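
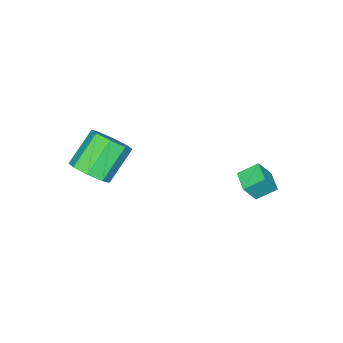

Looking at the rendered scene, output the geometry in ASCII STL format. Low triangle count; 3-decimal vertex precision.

solid 
facet normal 0.727 -0.055 -0.685
outer loop
vertex 1.665 -3.761 0.157
vertex 1.114 -3.496 -0.449
vertex 1.655 -3.105 0.094
endloop
endfacet
facet normal 0.686 0.080 0.723
outer loop
vertex 1.665 -3.761 0.157
vertex 1.655 -3.105 0.094
vertex 0.436 -3.669 1.314
endloop
endfacet
facet normal 0.686 0.080 0.723
outer loop
vertex 0.436 -3.669 1.314
vertex 1.655 -3.105 0.094
vertex 0.426 -3.013 1.251
endloop
endfacet
facet normal -0.727 0.055 0.685
outer loop
vertex 0.436 -3.669 1.314
vertex 0.426 -3.013 1.251
vertex -0.114 -3.404 0.709
endloop
endfacet
facet normal 0.726 -0.054 -0.685
outer loop
vertex 1.655 -3.105 0.094
vertex 1.114 -3.496 -0.449
vertex 1.328 -2.679 -0.286
endloop
endfacet
facet normal 0.475 0.760 0.444
outer loop
vertex 1.655 -3.105 0.094
vertex 1.328 -2.679 -0.286
vertex 0.426 -3.013 1.251
endloop
endfacet
facet normal 0.475 0.760 0.444
outer loop
vertex 0.426 -3.013 1.251
vertex 1.328 -2.679 -0.286
vertex 0.1 -2.587 0.871
endloop
endfacet
facet normal -0.727 0.055 0.685
outer loop
vertex 0.426 -3.013 1.251
vertex 0.1 -2.587 0.871
vertex -0.114 -3.404 0.709
endloop
endfacet
facet normal 0.727 -0.054 -0.684
outer loop
vertex 1.328 -2.679 -0.286
vertex 1.114 -3.496 -0.449
vertex 0.876 -2.731 -0.762
endloop
endfacet
facet normal -0.015 0.995 -0.095
outer loop
vertex 1.328 -2.679 -0.286
vertex 0.876 -2.731 -0.762
vertex 0.1 -2.587 0.871
endloop
endfacet
facet normal -0.015 0.995 -0.095
outer loop
vertex 0.1 -2.587 0.871
vertex 0.876 -2.731 -0.762
vertex -0.352 -2.639 0.395
endloop
endfacet
facet normal -0.727 0.055 0.684
outer loop
vertex 0.1 -2.587 0.871
vertex -0.352 -2.639 0.395
vertex -0.114 -3.404 0.709
endloop
endfacet
facet normal 0.727 -0.054 -0.685
outer loop
vertex 0.876 -2.731 -0.762
vertex 1.114 -3.496 -0.449
vertex 0.564 -3.231 -1.054
endloop
endfacet
facet normal -0.496 0.647 -0.578
outer loop
vertex 0.876 -2.731 -0.762
vertex 0.564 -3.231 -1.054
vertex -0.352 -2.639 0.395
endloop
endfacet
facet normal -0.496 0.648 -0.578
outer loop
vertex -0.352 -2.639 0.395
vertex 0.564 -3.231 -1.054
vertex -0.665 -3.139 0.103
endloop
endfacet
facet normal -0.727 0.055 0.685
outer loop
vertex -0.352 -2.639 0.395
vertex -0.665 -3.139 0.103
vertex -0.114 -3.404 0.709
endloop
endfacet
facet normal 0.727 -0.055 -0.685
outer loop
vertex 0.564 -3.231 -1.054
vertex 1.114 -3.496 -0.449
vertex 0.574 -3.887 -0.991
endloop
endfacet
facet normal -0.686 -0.080 -0.723
outer loop
vertex 0.564 -3.231 -1.054
vertex 0.574 -3.887 -0.991
vertex -0.665 -3.139 0.103
endloop
endfacet
facet normal -0.686 -0.080 -0.723
outer loop
vertex -0.665 -3.139 0.103
vertex 0.574 -3.887 -0.991
vertex -0.655 -3.795 0.166
endloop
endfacet
facet normal -0.727 0.055 0.685
outer loop
vertex -0.665 -3.139 0.103
vertex -0.655 -3.795 0.166
vertex -0.114 -3.404 0.709
endloop
endfacet
facet normal 0.727 -0.055 -0.685
outer loop
vertex 0.574 -3.887 -0.991
vertex 1.114 -3.496 -0.449
vertex 0.9 -4.313 -0.611
endloop
endfacet
facet normal -0.475 -0.760 -0.444
outer loop
vertex 0.574 -3.887 -0.991
vertex 0.9 -4.313 -0.611
vertex -0.655 -3.795 0.166
endloop
endfacet
facet normal -0.475 -0.760 -0.444
outer loop
vertex -0.655 -3.795 0.166
vertex 0.9 -4.313 -0.611
vertex -0.328 -4.221 0.546
endloop
endfacet
facet normal -0.726 0.054 0.685
outer loop
vertex -0.655 -3.795 0.166
vertex -0.328 -4.221 0.546
vertex -0.114 -3.404 0.709
endloop
endfacet
facet normal 0.727 -0.055 -0.684
outer loop
vertex 0.9 -4.313 -0.611
vertex 1.114 -3.496 -0.449
vertex 1.352 -4.261 -0.135
endloop
endfacet
facet normal 0.015 -0.995 0.095
outer loop
vertex 0.9 -4.313 -0.611
vertex 1.352 -4.261 -0.135
vertex -0.328 -4.221 0.546
endloop
endfacet
facet normal 0.015 -0.995 0.095
outer loop
vertex -0.328 -4.221 0.546
vertex 1.352 -4.261 -0.135
vertex 0.124 -4.169 1.022
endloop
endfacet
facet normal -0.727 0.054 0.684
outer loop
vertex -0.328 -4.221 0.546
vertex 0.124 -4.169 1.022
vertex -0.114 -3.404 0.709
endloop
endfacet
facet normal 0.727 -0.055 -0.685
outer loop
vertex 1.352 -4.261 -0.135
vertex 1.114 -3.496 -0.449
vertex 1.665 -3.761 0.157
endloop
endfacet
facet normal 0.496 -0.648 0.578
outer loop
vertex 1.352 -4.261 -0.135
vertex 1.665 -3.761 0.157
vertex 0.124 -4.169 1.022
endloop
endfacet
facet normal 0.496 -0.647 0.579
outer loop
vertex 0.124 -4.169 1.022
vertex 1.665 -3.761 0.157
vertex 0.436 -3.669 1.314
endloop
endfacet
facet normal -0.727 0.054 0.685
outer loop
vertex 0.124 -4.169 1.022
vertex 0.436 -3.669 1.314
vertex -0.114 -3.404 0.709
endloop
endfacet
facet normal -0.500 0.234 -0.834
outer loop
vertex -4.553 0.7 -2.244
vertex -3.984 1.409 -2.386
vertex -3.971 0.131 -2.753
endloop
endfacet
facet normal -0.618 -0.771 0.155
outer loop
vertex -3.456 -0.109 -1.894
vertex -4.553 0.7 -2.244
vertex -3.971 0.131 -2.753
endloop
endfacet
facet normal -0.500 0.234 -0.834
outer loop
vertex -3.971 0.131 -2.753
vertex -3.984 1.409 -2.386
vertex -3.402 0.84 -2.895
endloop
endfacet
facet normal 0.607 -0.593 -0.529
outer loop
vertex -3.402 0.84 -2.895
vertex -3.456 -0.109 -1.894
vertex -3.971 0.131 -2.753
endloop
endfacet
facet normal -0.607 0.593 0.529
outer loop
vertex -4.553 0.7 -2.244
vertex -3.469 1.169 -1.527
vertex -3.984 1.409 -2.386
endloop
endfacet
facet normal -0.618 -0.771 0.155
outer loop
vertex -4.038 0.46 -1.385
vertex -4.553 0.7 -2.244
vertex -3.456 -0.109 -1.894
endloop
endfacet
facet normal -0.607 0.593 0.529
outer loop
vertex -4.038 0.46 -1.385
vertex -3.469 1.169 -1.527
vertex -4.553 0.7 -2.244
endloop
endfacet
facet normal 0.618 0.771 -0.155
outer loop
vertex -3.984 1.409 -2.386
vertex -3.469 1.169 -1.527
vertex -3.402 0.84 -2.895
endloop
endfacet
facet normal 0.607 -0.593 -0.529
outer loop
vertex -2.887 0.6 -2.036
vertex -3.456 -0.109 -1.894
vertex -3.402 0.84 -2.895
endloop
endfacet
facet normal 0.618 0.771 -0.155
outer loop
vertex -3.402 0.84 -2.895
vertex -3.469 1.169 -1.527
vertex -2.887 0.6 -2.036
endloop
endfacet
facet normal 0.500 -0.234 0.834
outer loop
vertex -2.887 0.6 -2.036
vertex -4.038 0.46 -1.385
vertex -3.456 -0.109 -1.894
endloop
endfacet
facet normal 0.500 -0.234 0.834
outer loop
vertex -3.469 1.169 -1.527
vertex -4.038 0.46 -1.385
vertex -2.887 0.6 -2.036
endloop
endfacet

endsolid


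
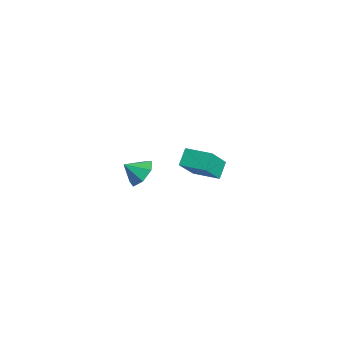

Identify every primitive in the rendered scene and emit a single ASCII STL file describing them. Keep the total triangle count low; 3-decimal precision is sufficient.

solid 
facet normal 0.191 0.754 -0.628
outer loop
vertex -2.74 -0.442 -0.788
vertex -3.207 0.117 -0.259
vertex -2.329 -0.081 -0.23
endloop
endfacet
facet normal 0.548 -0.826 0.131
outer loop
vertex -2.74 -0.442 -0.788
vertex -2.329 -0.081 -0.23
vertex -3.413 -0.697 0.419
endloop
endfacet
facet normal 0.191 0.754 -0.628
outer loop
vertex -2.329 -0.081 -0.23
vertex -3.207 0.117 -0.259
vertex -2.579 0.429 0.306
endloop
endfacet
facet normal 0.627 -0.397 0.670
outer loop
vertex -2.329 -0.081 -0.23
vertex -2.579 0.429 0.306
vertex -3.413 -0.697 0.419
endloop
endfacet
facet normal 0.191 0.754 -0.629
outer loop
vertex -2.579 0.429 0.306
vertex -3.207 0.117 -0.259
vertex -3.302 0.704 0.416
endloop
endfacet
facet normal 0.147 -0.010 0.989
outer loop
vertex -2.579 0.429 0.306
vertex -3.302 0.704 0.416
vertex -3.413 -0.697 0.419
endloop
endfacet
facet normal 0.192 0.754 -0.628
outer loop
vertex -3.302 0.704 0.416
vertex -3.207 0.117 -0.259
vertex -3.953 0.538 0.018
endloop
endfacet
facet normal -0.529 0.044 0.847
outer loop
vertex -3.302 0.704 0.416
vertex -3.953 0.538 0.018
vertex -3.413 -0.697 0.419
endloop
endfacet
facet normal 0.192 0.753 -0.629
outer loop
vertex -3.953 0.538 0.018
vertex -3.207 0.117 -0.259
vertex -4.042 0.054 -0.589
endloop
endfacet
facet normal -0.894 -0.277 0.352
outer loop
vertex -3.953 0.538 0.018
vertex -4.042 0.054 -0.589
vertex -3.413 -0.697 0.419
endloop
endfacet
facet normal 0.191 0.755 -0.627
outer loop
vertex -4.042 0.054 -0.589
vertex -3.207 0.117 -0.259
vertex -3.502 -0.381 -0.948
endloop
endfacet
facet normal -0.672 -0.730 -0.125
outer loop
vertex -4.042 0.054 -0.589
vertex -3.502 -0.381 -0.948
vertex -3.413 -0.697 0.419
endloop
endfacet
facet normal 0.192 0.754 -0.628
outer loop
vertex -3.502 -0.381 -0.948
vertex -3.207 0.117 -0.259
vertex -2.74 -0.442 -0.788
endloop
endfacet
facet normal -0.031 -0.974 -0.223
outer loop
vertex -3.502 -0.381 -0.948
vertex -2.74 -0.442 -0.788
vertex -3.413 -0.697 0.419
endloop
endfacet
facet normal -0.518 0.489 0.702
outer loop
vertex 2.32 0.435 4.925
vertex 3.26 1.375 4.965
vertex 1.372 1.443 3.523
endloop
endfacet
facet normal -0.707 -0.707 -0.031
outer loop
vertex 1.88 0.965 2.835
vertex 2.32 0.435 4.925
vertex 1.372 1.443 3.523
endloop
endfacet
facet normal -0.518 0.489 0.702
outer loop
vertex 1.372 1.443 3.523
vertex 3.26 1.375 4.965
vertex 2.312 2.383 3.563
endloop
endfacet
facet normal -0.482 0.512 -0.711
outer loop
vertex 2.312 2.383 3.563
vertex 1.88 0.965 2.835
vertex 1.372 1.443 3.523
endloop
endfacet
facet normal 0.482 -0.512 0.711
outer loop
vertex 2.32 0.435 4.925
vertex 3.768 0.897 4.277
vertex 3.26 1.375 4.965
endloop
endfacet
facet normal -0.707 -0.707 -0.031
outer loop
vertex 2.828 -0.043 4.237
vertex 2.32 0.435 4.925
vertex 1.88 0.965 2.835
endloop
endfacet
facet normal 0.482 -0.512 0.711
outer loop
vertex 2.828 -0.043 4.237
vertex 3.768 0.897 4.277
vertex 2.32 0.435 4.925
endloop
endfacet
facet normal 0.707 0.707 0.031
outer loop
vertex 3.26 1.375 4.965
vertex 3.768 0.897 4.277
vertex 2.312 2.383 3.563
endloop
endfacet
facet normal -0.482 0.512 -0.711
outer loop
vertex 2.82 1.905 2.875
vertex 1.88 0.965 2.835
vertex 2.312 2.383 3.563
endloop
endfacet
facet normal 0.707 0.707 0.031
outer loop
vertex 2.312 2.383 3.563
vertex 3.768 0.897 4.277
vertex 2.82 1.905 2.875
endloop
endfacet
facet normal 0.518 -0.489 -0.702
outer loop
vertex 2.82 1.905 2.875
vertex 2.828 -0.043 4.237
vertex 1.88 0.965 2.835
endloop
endfacet
facet normal 0.518 -0.489 -0.702
outer loop
vertex 3.768 0.897 4.277
vertex 2.828 -0.043 4.237
vertex 2.82 1.905 2.875
endloop
endfacet

endsolid


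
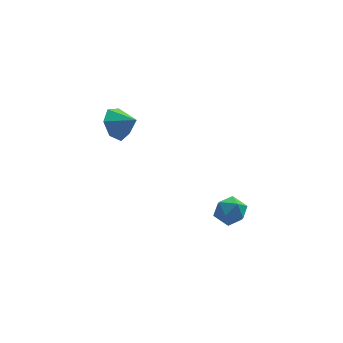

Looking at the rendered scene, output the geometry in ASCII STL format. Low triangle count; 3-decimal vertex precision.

solid 
facet normal -0.722 0.474 -0.505
outer loop
vertex -1.965 4.225 3.425
vertex -2.627 3.474 3.667
vertex -2.421 4.34 4.185
endloop
endfacet
facet normal 0.807 0.413 0.422
outer loop
vertex -1.965 4.225 3.425
vertex -2.421 4.34 4.185
vertex -1.733 2.886 4.293
endloop
endfacet
facet normal -0.722 0.474 -0.505
outer loop
vertex -2.421 4.34 4.185
vertex -2.627 3.474 3.667
vertex -3.032 3.803 4.555
endloop
endfacet
facet normal 0.347 0.232 0.909
outer loop
vertex -2.421 4.34 4.185
vertex -3.032 3.803 4.555
vertex -1.733 2.886 4.293
endloop
endfacet
facet normal -0.721 0.474 -0.505
outer loop
vertex -3.032 3.803 4.555
vertex -2.627 3.474 3.667
vertex -3.339 3.018 4.256
endloop
endfacet
facet normal -0.049 -0.339 0.940
outer loop
vertex -3.032 3.803 4.555
vertex -3.339 3.018 4.256
vertex -1.733 2.886 4.293
endloop
endfacet
facet normal -0.721 0.474 -0.505
outer loop
vertex -3.339 3.018 4.256
vertex -2.627 3.474 3.667
vertex -3.109 2.577 3.514
endloop
endfacet
facet normal -0.083 -0.868 0.490
outer loop
vertex -3.339 3.018 4.256
vertex -3.109 2.577 3.514
vertex -1.733 2.886 4.293
endloop
endfacet
facet normal -0.722 0.474 -0.505
outer loop
vertex -3.109 2.577 3.514
vertex -2.627 3.474 3.667
vertex -2.517 2.811 2.887
endloop
endfacet
facet normal 0.272 -0.957 -0.101
outer loop
vertex -3.109 2.577 3.514
vertex -2.517 2.811 2.887
vertex -1.733 2.886 4.293
endloop
endfacet
facet normal -0.722 0.474 -0.504
outer loop
vertex -2.517 2.811 2.887
vertex -2.627 3.474 3.667
vertex -2.008 3.544 2.847
endloop
endfacet
facet normal 0.747 -0.540 -0.388
outer loop
vertex -2.517 2.811 2.887
vertex -2.008 3.544 2.847
vertex -1.733 2.886 4.293
endloop
endfacet
facet normal -0.722 0.474 -0.504
outer loop
vertex -2.008 3.544 2.847
vertex -2.627 3.474 3.667
vertex -1.965 4.225 3.425
endloop
endfacet
facet normal 0.985 0.070 -0.156
outer loop
vertex -2.008 3.544 2.847
vertex -1.965 4.225 3.425
vertex -1.733 2.886 4.293
endloop
endfacet
facet normal -0.906 0.341 0.251
outer loop
vertex 2.055 2.531 -3.182
vertex 2.363 2.692 -2.29
vertex 2.437 3.378 -2.953
endloop
endfacet
facet normal -0.769 0.465 -0.438
outer loop
vertex 2.055 2.531 -3.182
vertex 2.437 3.378 -2.953
vertex 2.659 2.961 -3.786
endloop
endfacet
facet normal -0.638 -0.162 -0.753
outer loop
vertex 2.055 2.531 -3.182
vertex 2.659 2.961 -3.786
vertex 2.722 2.018 -3.637
endloop
endfacet
facet normal -0.693 -0.673 -0.258
outer loop
vertex 2.055 2.531 -3.182
vertex 2.722 2.018 -3.637
vertex 2.539 1.852 -2.713
endloop
endfacet
facet normal -0.859 -0.362 0.362
outer loop
vertex 2.055 2.531 -3.182
vertex 2.539 1.852 -2.713
vertex 2.363 2.692 -2.29
endloop
endfacet
facet normal -0.175 0.861 -0.478
outer loop
vertex 2.659 2.961 -3.786
vertex 2.437 3.378 -2.953
vertex 3.341 3.388 -3.267
endloop
endfacet
facet normal -0.397 0.660 0.638
outer loop
vertex 2.437 3.378 -2.953
vertex 2.363 2.692 -2.29
vertex 3.158 3.222 -2.343
endloop
endfacet
facet normal -0.322 -0.479 0.817
outer loop
vertex 2.363 2.692 -2.29
vertex 2.539 1.852 -2.713
vertex 3.221 2.279 -2.194
endloop
endfacet
facet normal -0.054 -0.981 -0.187
outer loop
vertex 2.539 1.852 -2.713
vertex 2.722 2.018 -3.637
vertex 3.443 1.862 -3.027
endloop
endfacet
facet normal 0.037 -0.154 -0.987
outer loop
vertex 2.722 2.018 -3.637
vertex 2.659 2.961 -3.786
vertex 3.517 2.548 -3.69
endloop
endfacet
facet normal 0.693 0.673 0.258
outer loop
vertex 3.825 2.709 -2.798
vertex 3.341 3.388 -3.267
vertex 3.158 3.222 -2.343
endloop
endfacet
facet normal 0.638 0.162 0.753
outer loop
vertex 3.825 2.709 -2.798
vertex 3.158 3.222 -2.343
vertex 3.221 2.279 -2.194
endloop
endfacet
facet normal 0.769 -0.465 0.438
outer loop
vertex 3.825 2.709 -2.798
vertex 3.221 2.279 -2.194
vertex 3.443 1.862 -3.027
endloop
endfacet
facet normal 0.906 -0.341 -0.251
outer loop
vertex 3.825 2.709 -2.798
vertex 3.443 1.862 -3.027
vertex 3.517 2.548 -3.69
endloop
endfacet
facet normal 0.859 0.362 -0.362
outer loop
vertex 3.825 2.709 -2.798
vertex 3.517 2.548 -3.69
vertex 3.341 3.388 -3.267
endloop
endfacet
facet normal 0.054 0.981 0.187
outer loop
vertex 3.158 3.222 -2.343
vertex 3.341 3.388 -3.267
vertex 2.437 3.378 -2.953
endloop
endfacet
facet normal -0.037 0.154 0.987
outer loop
vertex 3.221 2.279 -2.194
vertex 3.158 3.222 -2.343
vertex 2.363 2.692 -2.29
endloop
endfacet
facet normal 0.175 -0.861 0.478
outer loop
vertex 3.443 1.862 -3.027
vertex 3.221 2.279 -2.194
vertex 2.539 1.852 -2.713
endloop
endfacet
facet normal 0.397 -0.660 -0.638
outer loop
vertex 3.517 2.548 -3.69
vertex 3.443 1.862 -3.027
vertex 2.722 2.018 -3.637
endloop
endfacet
facet normal 0.322 0.479 -0.817
outer loop
vertex 3.341 3.388 -3.267
vertex 3.517 2.548 -3.69
vertex 2.659 2.961 -3.786
endloop
endfacet

endsolid


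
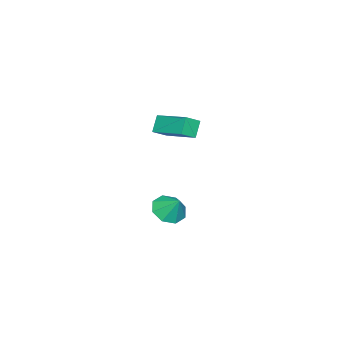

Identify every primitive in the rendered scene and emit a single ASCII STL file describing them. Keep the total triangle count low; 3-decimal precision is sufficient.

solid 
facet normal -0.207 -0.587 -0.782
outer loop
vertex 2.979 1.063 -3.516
vertex 2.125 1.545 -3.652
vertex 3.051 1.657 -3.981
endloop
endfacet
facet normal 0.917 0.172 0.361
outer loop
vertex 2.979 1.063 -3.516
vertex 3.051 1.657 -3.981
vertex 2.395 2.315 -2.628
endloop
endfacet
facet normal -0.207 -0.588 -0.782
outer loop
vertex 3.051 1.657 -3.981
vertex 2.125 1.545 -3.652
vertex 2.581 2.185 -4.254
endloop
endfacet
facet normal 0.739 0.673 0.031
outer loop
vertex 3.051 1.657 -3.981
vertex 2.581 2.185 -4.254
vertex 2.395 2.315 -2.628
endloop
endfacet
facet normal -0.206 -0.589 -0.782
outer loop
vertex 2.581 2.185 -4.254
vertex 2.125 1.545 -3.652
vertex 1.843 2.337 -4.174
endloop
endfacet
facet normal 0.196 0.979 -0.056
outer loop
vertex 2.581 2.185 -4.254
vertex 1.843 2.337 -4.174
vertex 2.395 2.315 -2.628
endloop
endfacet
facet normal -0.207 -0.589 -0.781
outer loop
vertex 1.843 2.337 -4.174
vertex 2.125 1.545 -3.652
vertex 1.27 2.026 -3.788
endloop
endfacet
facet normal -0.390 0.908 0.152
outer loop
vertex 1.843 2.337 -4.174
vertex 1.27 2.026 -3.788
vertex 2.395 2.315 -2.628
endloop
endfacet
facet normal -0.206 -0.588 -0.782
outer loop
vertex 1.27 2.026 -3.788
vertex 2.125 1.545 -3.652
vertex 1.198 1.433 -3.323
endloop
endfacet
facet normal -0.680 0.502 0.535
outer loop
vertex 1.27 2.026 -3.788
vertex 1.198 1.433 -3.323
vertex 2.395 2.315 -2.628
endloop
endfacet
facet normal -0.206 -0.588 -0.782
outer loop
vertex 1.198 1.433 -3.323
vertex 2.125 1.545 -3.652
vertex 1.668 0.905 -3.05
endloop
endfacet
facet normal -0.502 0.000 0.865
outer loop
vertex 1.198 1.433 -3.323
vertex 1.668 0.905 -3.05
vertex 2.395 2.315 -2.628
endloop
endfacet
facet normal -0.207 -0.588 -0.782
outer loop
vertex 1.668 0.905 -3.05
vertex 2.125 1.545 -3.652
vertex 2.406 0.752 -3.13
endloop
endfacet
facet normal 0.040 -0.305 0.951
outer loop
vertex 1.668 0.905 -3.05
vertex 2.406 0.752 -3.13
vertex 2.395 2.315 -2.628
endloop
endfacet
facet normal -0.207 -0.588 -0.782
outer loop
vertex 2.406 0.752 -3.13
vertex 2.125 1.545 -3.652
vertex 2.979 1.063 -3.516
endloop
endfacet
facet normal 0.627 -0.234 0.743
outer loop
vertex 2.406 0.752 -3.13
vertex 2.979 1.063 -3.516
vertex 2.395 2.315 -2.628
endloop
endfacet
facet normal -0.603 -0.085 0.794
outer loop
vertex 3.327 3.169 4.098
vertex 2.614 3.576 3.6
vertex 2.686 1.194 3.401
endloop
endfacet
facet normal 0.742 -0.424 0.519
outer loop
vertex 3.326 1.284 2.56
vertex 3.327 3.169 4.098
vertex 2.686 1.194 3.401
endloop
endfacet
facet normal -0.603 -0.084 0.793
outer loop
vertex 2.686 1.194 3.401
vertex 2.614 3.576 3.6
vertex 1.974 1.601 2.903
endloop
endfacet
facet normal -0.292 -0.902 -0.319
outer loop
vertex 1.974 1.601 2.903
vertex 3.326 1.284 2.56
vertex 2.686 1.194 3.401
endloop
endfacet
facet normal 0.292 0.902 0.319
outer loop
vertex 3.327 3.169 4.098
vertex 3.254 3.666 2.759
vertex 2.614 3.576 3.6
endloop
endfacet
facet normal 0.742 -0.424 0.519
outer loop
vertex 3.966 3.259 3.257
vertex 3.327 3.169 4.098
vertex 3.326 1.284 2.56
endloop
endfacet
facet normal 0.292 0.902 0.319
outer loop
vertex 3.966 3.259 3.257
vertex 3.254 3.666 2.759
vertex 3.327 3.169 4.098
endloop
endfacet
facet normal -0.742 0.424 -0.519
outer loop
vertex 2.614 3.576 3.6
vertex 3.254 3.666 2.759
vertex 1.974 1.601 2.903
endloop
endfacet
facet normal -0.292 -0.902 -0.319
outer loop
vertex 2.613 1.691 2.062
vertex 3.326 1.284 2.56
vertex 1.974 1.601 2.903
endloop
endfacet
facet normal -0.742 0.424 -0.519
outer loop
vertex 1.974 1.601 2.903
vertex 3.254 3.666 2.759
vertex 2.613 1.691 2.062
endloop
endfacet
facet normal 0.603 0.085 -0.794
outer loop
vertex 2.613 1.691 2.062
vertex 3.966 3.259 3.257
vertex 3.326 1.284 2.56
endloop
endfacet
facet normal 0.603 0.084 -0.793
outer loop
vertex 3.254 3.666 2.759
vertex 3.966 3.259 3.257
vertex 2.613 1.691 2.062
endloop
endfacet

endsolid


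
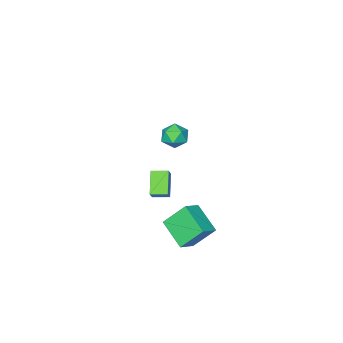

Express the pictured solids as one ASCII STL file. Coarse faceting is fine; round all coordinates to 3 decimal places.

solid 
facet normal -0.701 0.707 0.090
outer loop
vertex -3.535 -1.205 -1.928
vertex -2.784 -0.341 -2.866
vertex -3.941 -1.528 -2.55
endloop
endfacet
facet normal -0.507 -0.584 0.634
outer loop
vertex -3.296 -2.179 -2.634
vertex -3.535 -1.205 -1.928
vertex -3.941 -1.528 -2.55
endloop
endfacet
facet normal -0.701 0.707 0.090
outer loop
vertex -3.941 -1.528 -2.55
vertex -2.784 -0.341 -2.866
vertex -3.19 -0.664 -3.488
endloop
endfacet
facet normal -0.502 -0.398 -0.768
outer loop
vertex -3.19 -0.664 -3.488
vertex -3.296 -2.179 -2.634
vertex -3.941 -1.528 -2.55
endloop
endfacet
facet normal 0.502 0.398 0.768
outer loop
vertex -3.535 -1.205 -1.928
vertex -2.139 -0.992 -2.95
vertex -2.784 -0.341 -2.866
endloop
endfacet
facet normal -0.507 -0.584 0.634
outer loop
vertex -2.89 -1.856 -2.012
vertex -3.535 -1.205 -1.928
vertex -3.296 -2.179 -2.634
endloop
endfacet
facet normal 0.502 0.398 0.768
outer loop
vertex -2.89 -1.856 -2.012
vertex -2.139 -0.992 -2.95
vertex -3.535 -1.205 -1.928
endloop
endfacet
facet normal 0.507 0.584 -0.634
outer loop
vertex -2.784 -0.341 -2.866
vertex -2.139 -0.992 -2.95
vertex -3.19 -0.664 -3.488
endloop
endfacet
facet normal -0.502 -0.398 -0.768
outer loop
vertex -2.545 -1.315 -3.572
vertex -3.296 -2.179 -2.634
vertex -3.19 -0.664 -3.488
endloop
endfacet
facet normal 0.507 0.584 -0.634
outer loop
vertex -3.19 -0.664 -3.488
vertex -2.139 -0.992 -2.95
vertex -2.545 -1.315 -3.572
endloop
endfacet
facet normal 0.701 -0.707 -0.090
outer loop
vertex -2.545 -1.315 -3.572
vertex -2.89 -1.856 -2.012
vertex -3.296 -2.179 -2.634
endloop
endfacet
facet normal 0.701 -0.707 -0.090
outer loop
vertex -2.139 -0.992 -2.95
vertex -2.89 -1.856 -2.012
vertex -2.545 -1.315 -3.572
endloop
endfacet
facet normal -0.801 -0.323 0.504
outer loop
vertex -1.701 2.574 4.221
vertex -1.566 1.868 3.983
vertex -1.259 2.115 4.63
endloop
endfacet
facet normal -0.510 0.244 0.825
outer loop
vertex -1.701 2.574 4.221
vertex -1.259 2.115 4.63
vertex -1.066 2.84 4.535
endloop
endfacet
facet normal -0.506 0.785 0.358
outer loop
vertex -1.701 2.574 4.221
vertex -1.066 2.84 4.535
vertex -1.252 3.042 3.83
endloop
endfacet
facet normal -0.795 0.553 -0.251
outer loop
vertex -1.701 2.574 4.221
vertex -1.252 3.042 3.83
vertex -1.562 2.441 3.489
endloop
endfacet
facet normal -0.978 -0.133 -0.162
outer loop
vertex -1.701 2.574 4.221
vertex -1.562 2.441 3.489
vertex -1.566 1.868 3.983
endloop
endfacet
facet normal 0.168 0.084 0.982
outer loop
vertex -1.066 2.84 4.535
vertex -1.259 2.115 4.63
vertex -0.538 2.299 4.491
endloop
endfacet
facet normal -0.305 -0.833 0.462
outer loop
vertex -1.259 2.115 4.63
vertex -1.566 1.868 3.983
vertex -0.848 1.698 4.15
endloop
endfacet
facet normal -0.589 -0.525 -0.614
outer loop
vertex -1.566 1.868 3.983
vertex -1.562 2.441 3.489
vertex -1.034 1.9 3.445
endloop
endfacet
facet normal -0.295 0.582 -0.758
outer loop
vertex -1.562 2.441 3.489
vertex -1.252 3.042 3.83
vertex -0.841 2.625 3.35
endloop
endfacet
facet normal 0.174 0.958 0.229
outer loop
vertex -1.252 3.042 3.83
vertex -1.066 2.84 4.535
vertex -0.534 2.872 3.997
endloop
endfacet
facet normal 0.795 -0.553 0.251
outer loop
vertex -0.399 2.166 3.759
vertex -0.538 2.299 4.491
vertex -0.848 1.698 4.15
endloop
endfacet
facet normal 0.506 -0.785 -0.358
outer loop
vertex -0.399 2.166 3.759
vertex -0.848 1.698 4.15
vertex -1.034 1.9 3.445
endloop
endfacet
facet normal 0.510 -0.244 -0.825
outer loop
vertex -0.399 2.166 3.759
vertex -1.034 1.9 3.445
vertex -0.841 2.625 3.35
endloop
endfacet
facet normal 0.801 0.323 -0.504
outer loop
vertex -0.399 2.166 3.759
vertex -0.841 2.625 3.35
vertex -0.534 2.872 3.997
endloop
endfacet
facet normal 0.978 0.133 0.162
outer loop
vertex -0.399 2.166 3.759
vertex -0.534 2.872 3.997
vertex -0.538 2.299 4.491
endloop
endfacet
facet normal 0.295 -0.582 0.758
outer loop
vertex -0.848 1.698 4.15
vertex -0.538 2.299 4.491
vertex -1.259 2.115 4.63
endloop
endfacet
facet normal -0.174 -0.958 -0.229
outer loop
vertex -1.034 1.9 3.445
vertex -0.848 1.698 4.15
vertex -1.566 1.868 3.983
endloop
endfacet
facet normal -0.168 -0.084 -0.982
outer loop
vertex -0.841 2.625 3.35
vertex -1.034 1.9 3.445
vertex -1.562 2.441 3.489
endloop
endfacet
facet normal 0.305 0.833 -0.462
outer loop
vertex -0.534 2.872 3.997
vertex -0.841 2.625 3.35
vertex -1.252 3.042 3.83
endloop
endfacet
facet normal 0.589 0.525 0.614
outer loop
vertex -0.538 2.299 4.491
vertex -0.534 2.872 3.997
vertex -1.066 2.84 4.535
endloop
endfacet
facet normal -0.480 0.449 0.753
outer loop
vertex -2.1 2.879 -1.35
vertex -1.167 3.042 -0.853
vertex -1.935 4.428 -2.169
endloop
endfacet
facet normal -0.872 -0.153 -0.465
outer loop
vertex -1.133 3.678 -3.427
vertex -2.1 2.879 -1.35
vertex -1.935 4.428 -2.169
endloop
endfacet
facet normal -0.480 0.449 0.753
outer loop
vertex -1.935 4.428 -2.169
vertex -1.167 3.042 -0.853
vertex -1.002 4.592 -1.672
endloop
endfacet
facet normal 0.093 0.880 -0.465
outer loop
vertex -1.002 4.592 -1.672
vertex -1.133 3.678 -3.427
vertex -1.935 4.428 -2.169
endloop
endfacet
facet normal -0.094 -0.880 0.465
outer loop
vertex -2.1 2.879 -1.35
vertex -0.365 2.292 -2.111
vertex -1.167 3.042 -0.853
endloop
endfacet
facet normal -0.872 -0.153 -0.465
outer loop
vertex -1.298 2.128 -2.608
vertex -2.1 2.879 -1.35
vertex -1.133 3.678 -3.427
endloop
endfacet
facet normal -0.093 -0.880 0.466
outer loop
vertex -1.298 2.128 -2.608
vertex -0.365 2.292 -2.111
vertex -2.1 2.879 -1.35
endloop
endfacet
facet normal 0.872 0.153 0.465
outer loop
vertex -1.167 3.042 -0.853
vertex -0.365 2.292 -2.111
vertex -1.002 4.592 -1.672
endloop
endfacet
facet normal 0.094 0.880 -0.465
outer loop
vertex -0.2 3.841 -2.93
vertex -1.133 3.678 -3.427
vertex -1.002 4.592 -1.672
endloop
endfacet
facet normal 0.872 0.153 0.465
outer loop
vertex -1.002 4.592 -1.672
vertex -0.365 2.292 -2.111
vertex -0.2 3.841 -2.93
endloop
endfacet
facet normal 0.480 -0.449 -0.754
outer loop
vertex -0.2 3.841 -2.93
vertex -1.298 2.128 -2.608
vertex -1.133 3.678 -3.427
endloop
endfacet
facet normal 0.480 -0.449 -0.753
outer loop
vertex -0.365 2.292 -2.111
vertex -1.298 2.128 -2.608
vertex -0.2 3.841 -2.93
endloop
endfacet

endsolid


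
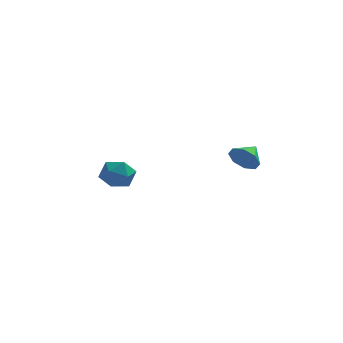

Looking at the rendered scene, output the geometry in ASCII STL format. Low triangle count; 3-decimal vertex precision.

solid 
facet normal -0.422 0.794 0.438
outer loop
vertex -3.877 2.753 -3.78
vertex -3.889 2.255 -2.89
vertex -3.082 2.825 -3.145
endloop
endfacet
facet normal -0.007 0.995 -0.104
outer loop
vertex -3.877 2.753 -3.78
vertex -3.082 2.825 -3.145
vertex -2.926 2.721 -4.147
endloop
endfacet
facet normal -0.246 0.675 -0.696
outer loop
vertex -3.877 2.753 -3.78
vertex -2.926 2.721 -4.147
vertex -3.635 2.086 -4.512
endloop
endfacet
facet normal -0.810 0.275 -0.519
outer loop
vertex -3.877 2.753 -3.78
vertex -3.635 2.086 -4.512
vertex -4.23 1.798 -3.736
endloop
endfacet
facet normal -0.919 0.348 0.182
outer loop
vertex -3.877 2.753 -3.78
vertex -4.23 1.798 -3.736
vertex -3.889 2.255 -2.89
endloop
endfacet
facet normal 0.654 0.756 0.023
outer loop
vertex -2.926 2.721 -4.147
vertex -3.082 2.825 -3.145
vertex -2.35 2.202 -3.484
endloop
endfacet
facet normal -0.019 0.430 0.903
outer loop
vertex -3.082 2.825 -3.145
vertex -3.889 2.255 -2.89
vertex -2.945 1.914 -2.708
endloop
endfacet
facet normal -0.823 -0.290 0.488
outer loop
vertex -3.889 2.255 -2.89
vertex -4.23 1.798 -3.736
vertex -3.654 1.279 -3.073
endloop
endfacet
facet normal -0.646 -0.407 -0.646
outer loop
vertex -4.23 1.798 -3.736
vertex -3.635 2.086 -4.512
vertex -3.498 1.175 -4.075
endloop
endfacet
facet normal 0.266 0.239 -0.934
outer loop
vertex -3.635 2.086 -4.512
vertex -2.926 2.721 -4.147
vertex -2.691 1.745 -4.33
endloop
endfacet
facet normal 0.810 -0.275 0.519
outer loop
vertex -2.703 1.247 -3.44
vertex -2.35 2.202 -3.484
vertex -2.945 1.914 -2.708
endloop
endfacet
facet normal 0.246 -0.675 0.696
outer loop
vertex -2.703 1.247 -3.44
vertex -2.945 1.914 -2.708
vertex -3.654 1.279 -3.073
endloop
endfacet
facet normal 0.007 -0.995 0.104
outer loop
vertex -2.703 1.247 -3.44
vertex -3.654 1.279 -3.073
vertex -3.498 1.175 -4.075
endloop
endfacet
facet normal 0.422 -0.794 -0.438
outer loop
vertex -2.703 1.247 -3.44
vertex -3.498 1.175 -4.075
vertex -2.691 1.745 -4.33
endloop
endfacet
facet normal 0.919 -0.348 -0.182
outer loop
vertex -2.703 1.247 -3.44
vertex -2.691 1.745 -4.33
vertex -2.35 2.202 -3.484
endloop
endfacet
facet normal 0.646 0.407 0.646
outer loop
vertex -2.945 1.914 -2.708
vertex -2.35 2.202 -3.484
vertex -3.082 2.825 -3.145
endloop
endfacet
facet normal -0.266 -0.239 0.934
outer loop
vertex -3.654 1.279 -3.073
vertex -2.945 1.914 -2.708
vertex -3.889 2.255 -2.89
endloop
endfacet
facet normal -0.654 -0.756 -0.023
outer loop
vertex -3.498 1.175 -4.075
vertex -3.654 1.279 -3.073
vertex -4.23 1.798 -3.736
endloop
endfacet
facet normal 0.019 -0.430 -0.903
outer loop
vertex -2.691 1.745 -4.33
vertex -3.498 1.175 -4.075
vertex -3.635 2.086 -4.512
endloop
endfacet
facet normal 0.823 0.290 -0.488
outer loop
vertex -2.35 2.202 -3.484
vertex -2.691 1.745 -4.33
vertex -2.926 2.721 -4.147
endloop
endfacet
facet normal -0.480 -0.784 -0.394
outer loop
vertex 3.643 -4.298 -0.361
vertex 3.111 -4.299 0.29
vertex 3.126 -3.929 -0.465
endloop
endfacet
facet normal 0.563 0.643 -0.520
outer loop
vertex 3.643 -4.298 -0.361
vertex 3.126 -3.929 -0.465
vertex 3.649 -3.421 0.73
endloop
endfacet
facet normal -0.480 -0.784 -0.394
outer loop
vertex 3.126 -3.929 -0.465
vertex 3.111 -4.299 0.29
vertex 2.601 -3.778 -0.126
endloop
endfacet
facet normal 0.009 0.919 -0.395
outer loop
vertex 3.126 -3.929 -0.465
vertex 2.601 -3.778 -0.126
vertex 3.649 -3.421 0.73
endloop
endfacet
facet normal -0.479 -0.784 -0.394
outer loop
vertex 2.601 -3.778 -0.126
vertex 3.111 -4.299 0.29
vertex 2.374 -3.932 0.456
endloop
endfacet
facet normal -0.387 0.917 0.092
outer loop
vertex 2.601 -3.778 -0.126
vertex 2.374 -3.932 0.456
vertex 3.649 -3.421 0.73
endloop
endfacet
facet normal -0.479 -0.784 -0.394
outer loop
vertex 2.374 -3.932 0.456
vertex 3.111 -4.299 0.29
vertex 2.58 -4.301 0.94
endloop
endfacet
facet normal -0.398 0.640 0.657
outer loop
vertex 2.374 -3.932 0.456
vertex 2.58 -4.301 0.94
vertex 3.649 -3.421 0.73
endloop
endfacet
facet normal -0.479 -0.784 -0.394
outer loop
vertex 2.58 -4.301 0.94
vertex 3.111 -4.299 0.29
vertex 3.097 -4.669 1.044
endloop
endfacet
facet normal -0.016 0.251 0.968
outer loop
vertex 2.58 -4.301 0.94
vertex 3.097 -4.669 1.044
vertex 3.649 -3.421 0.73
endloop
endfacet
facet normal -0.480 -0.784 -0.394
outer loop
vertex 3.097 -4.669 1.044
vertex 3.111 -4.299 0.29
vertex 3.622 -4.82 0.705
endloop
endfacet
facet normal 0.537 -0.025 0.843
outer loop
vertex 3.097 -4.669 1.044
vertex 3.622 -4.82 0.705
vertex 3.649 -3.421 0.73
endloop
endfacet
facet normal -0.480 -0.784 -0.393
outer loop
vertex 3.622 -4.82 0.705
vertex 3.111 -4.299 0.29
vertex 3.848 -4.667 0.124
endloop
endfacet
facet normal 0.934 -0.024 0.357
outer loop
vertex 3.622 -4.82 0.705
vertex 3.848 -4.667 0.124
vertex 3.649 -3.421 0.73
endloop
endfacet
facet normal -0.480 -0.784 -0.394
outer loop
vertex 3.848 -4.667 0.124
vertex 3.111 -4.299 0.29
vertex 3.643 -4.298 -0.361
endloop
endfacet
facet normal 0.945 0.252 -0.208
outer loop
vertex 3.848 -4.667 0.124
vertex 3.643 -4.298 -0.361
vertex 3.649 -3.421 0.73
endloop
endfacet

endsolid


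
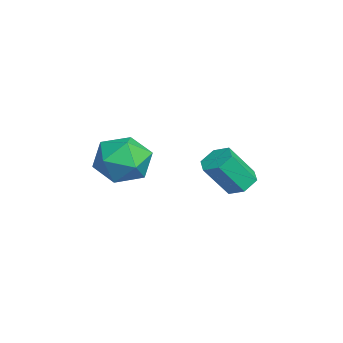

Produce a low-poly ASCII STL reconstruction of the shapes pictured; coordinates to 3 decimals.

solid 
facet normal -0.162 0.946 -0.281
outer loop
vertex 1.156 0.141 2.799
vertex 0.251 0.095 3.166
vertex 0.993 0.39 3.73
endloop
endfacet
facet normal 0.526 0.840 -0.132
outer loop
vertex 1.156 0.141 2.799
vertex 0.993 0.39 3.73
vertex 1.78 -0.14 3.497
endloop
endfacet
facet normal 0.767 0.319 -0.557
outer loop
vertex 1.156 0.141 2.799
vertex 1.78 -0.14 3.497
vertex 1.525 -0.764 2.789
endloop
endfacet
facet normal 0.226 0.103 -0.969
outer loop
vertex 1.156 0.141 2.799
vertex 1.525 -0.764 2.789
vertex 0.579 -0.619 2.584
endloop
endfacet
facet normal -0.349 0.491 -0.799
outer loop
vertex 1.156 0.141 2.799
vertex 0.579 -0.619 2.584
vertex 0.251 0.095 3.166
endloop
endfacet
facet normal 0.574 0.614 0.542
outer loop
vertex 1.78 -0.14 3.497
vertex 0.993 0.39 3.73
vertex 1.261 -0.361 4.296
endloop
endfacet
facet normal -0.541 0.785 0.301
outer loop
vertex 0.993 0.39 3.73
vertex 0.251 0.095 3.166
vertex 0.315 -0.216 4.091
endloop
endfacet
facet normal -0.844 0.048 -0.535
outer loop
vertex 0.251 0.095 3.166
vertex 0.579 -0.619 2.584
vertex 0.06 -0.84 3.383
endloop
endfacet
facet normal 0.087 -0.580 -0.810
outer loop
vertex 0.579 -0.619 2.584
vertex 1.525 -0.764 2.789
vertex 0.847 -1.37 3.15
endloop
endfacet
facet normal 0.962 -0.230 -0.144
outer loop
vertex 1.525 -0.764 2.789
vertex 1.78 -0.14 3.497
vertex 1.589 -1.075 3.714
endloop
endfacet
facet normal -0.226 -0.103 0.969
outer loop
vertex 0.684 -1.121 4.081
vertex 1.261 -0.361 4.296
vertex 0.315 -0.216 4.091
endloop
endfacet
facet normal -0.767 -0.319 0.557
outer loop
vertex 0.684 -1.121 4.081
vertex 0.315 -0.216 4.091
vertex 0.06 -0.84 3.383
endloop
endfacet
facet normal -0.526 -0.840 0.132
outer loop
vertex 0.684 -1.121 4.081
vertex 0.06 -0.84 3.383
vertex 0.847 -1.37 3.15
endloop
endfacet
facet normal 0.162 -0.946 0.281
outer loop
vertex 0.684 -1.121 4.081
vertex 0.847 -1.37 3.15
vertex 1.589 -1.075 3.714
endloop
endfacet
facet normal 0.349 -0.491 0.799
outer loop
vertex 0.684 -1.121 4.081
vertex 1.589 -1.075 3.714
vertex 1.261 -0.361 4.296
endloop
endfacet
facet normal -0.087 0.580 0.810
outer loop
vertex 0.315 -0.216 4.091
vertex 1.261 -0.361 4.296
vertex 0.993 0.39 3.73
endloop
endfacet
facet normal -0.962 0.230 0.144
outer loop
vertex 0.06 -0.84 3.383
vertex 0.315 -0.216 4.091
vertex 0.251 0.095 3.166
endloop
endfacet
facet normal -0.574 -0.614 -0.542
outer loop
vertex 0.847 -1.37 3.15
vertex 0.06 -0.84 3.383
vertex 0.579 -0.619 2.584
endloop
endfacet
facet normal 0.541 -0.785 -0.301
outer loop
vertex 1.589 -1.075 3.714
vertex 0.847 -1.37 3.15
vertex 1.525 -0.764 2.789
endloop
endfacet
facet normal 0.844 -0.048 0.535
outer loop
vertex 1.261 -0.361 4.296
vertex 1.589 -1.075 3.714
vertex 1.78 -0.14 3.497
endloop
endfacet
facet normal -0.159 0.568 -0.808
outer loop
vertex -0.247 2.756 1.357
vertex -0.512 3.17 1.7
vertex 0.079 3.196 1.602
endloop
endfacet
facet normal 0.824 -0.374 -0.425
outer loop
vertex -0.247 2.756 1.357
vertex 0.079 3.196 1.602
vertex -0.022 1.956 2.496
endloop
endfacet
facet normal 0.825 -0.373 -0.424
outer loop
vertex -0.022 1.956 2.496
vertex 0.079 3.196 1.602
vertex 0.303 2.396 2.741
endloop
endfacet
facet normal 0.160 -0.568 0.807
outer loop
vertex -0.022 1.956 2.496
vertex 0.303 2.396 2.741
vertex -0.288 2.37 2.84
endloop
endfacet
facet normal -0.159 0.568 -0.808
outer loop
vertex 0.079 3.196 1.602
vertex -0.512 3.17 1.7
vertex -0.186 3.61 1.945
endloop
endfacet
facet normal 0.883 0.448 0.141
outer loop
vertex 0.079 3.196 1.602
vertex -0.186 3.61 1.945
vertex 0.303 2.396 2.741
endloop
endfacet
facet normal 0.883 0.448 0.141
outer loop
vertex 0.303 2.396 2.741
vertex -0.186 3.61 1.945
vertex 0.038 2.81 3.085
endloop
endfacet
facet normal 0.160 -0.568 0.807
outer loop
vertex 0.303 2.396 2.741
vertex 0.038 2.81 3.085
vertex -0.288 2.37 2.84
endloop
endfacet
facet normal -0.160 0.568 -0.807
outer loop
vertex -0.186 3.61 1.945
vertex -0.512 3.17 1.7
vertex -0.778 3.584 2.044
endloop
endfacet
facet normal 0.058 0.823 0.566
outer loop
vertex -0.186 3.61 1.945
vertex -0.778 3.584 2.044
vertex 0.038 2.81 3.085
endloop
endfacet
facet normal 0.058 0.822 0.566
outer loop
vertex 0.038 2.81 3.085
vertex -0.778 3.584 2.044
vertex -0.553 2.784 3.183
endloop
endfacet
facet normal 0.159 -0.568 0.808
outer loop
vertex 0.038 2.81 3.085
vertex -0.553 2.784 3.183
vertex -0.288 2.37 2.84
endloop
endfacet
facet normal -0.160 0.568 -0.807
outer loop
vertex -0.778 3.584 2.044
vertex -0.512 3.17 1.7
vertex -1.103 3.144 1.799
endloop
endfacet
facet normal -0.825 0.373 0.425
outer loop
vertex -0.778 3.584 2.044
vertex -1.103 3.144 1.799
vertex -0.553 2.784 3.183
endloop
endfacet
facet normal -0.824 0.374 0.425
outer loop
vertex -0.553 2.784 3.183
vertex -1.103 3.144 1.799
vertex -0.879 2.344 2.938
endloop
endfacet
facet normal 0.159 -0.568 0.808
outer loop
vertex -0.553 2.784 3.183
vertex -0.879 2.344 2.938
vertex -0.288 2.37 2.84
endloop
endfacet
facet normal -0.160 0.568 -0.807
outer loop
vertex -1.103 3.144 1.799
vertex -0.512 3.17 1.7
vertex -0.838 2.73 1.455
endloop
endfacet
facet normal -0.883 -0.448 -0.141
outer loop
vertex -1.103 3.144 1.799
vertex -0.838 2.73 1.455
vertex -0.879 2.344 2.938
endloop
endfacet
facet normal -0.883 -0.448 -0.141
outer loop
vertex -0.879 2.344 2.938
vertex -0.838 2.73 1.455
vertex -0.614 1.93 2.595
endloop
endfacet
facet normal 0.159 -0.568 0.808
outer loop
vertex -0.879 2.344 2.938
vertex -0.614 1.93 2.595
vertex -0.288 2.37 2.84
endloop
endfacet
facet normal -0.159 0.568 -0.808
outer loop
vertex -0.838 2.73 1.455
vertex -0.512 3.17 1.7
vertex -0.247 2.756 1.357
endloop
endfacet
facet normal -0.058 -0.822 -0.566
outer loop
vertex -0.838 2.73 1.455
vertex -0.247 2.756 1.357
vertex -0.614 1.93 2.595
endloop
endfacet
facet normal -0.059 -0.822 -0.566
outer loop
vertex -0.614 1.93 2.595
vertex -0.247 2.756 1.357
vertex -0.022 1.956 2.496
endloop
endfacet
facet normal 0.160 -0.568 0.807
outer loop
vertex -0.614 1.93 2.595
vertex -0.022 1.956 2.496
vertex -0.288 2.37 2.84
endloop
endfacet

endsolid


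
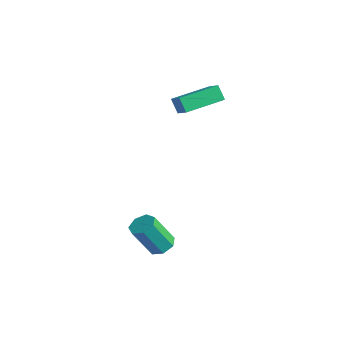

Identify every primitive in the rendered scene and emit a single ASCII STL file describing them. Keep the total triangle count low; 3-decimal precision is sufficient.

solid 
facet normal -0.548 -0.035 0.836
outer loop
vertex -2.247 2.64 1.238
vertex -2.002 4.59 1.48
vertex -3.124 2.821 0.67
endloop
endfacet
facet normal -0.124 -0.985 -0.122
outer loop
vertex -2.658 2.85 -0.04
vertex -2.247 2.64 1.238
vertex -3.124 2.821 0.67
endloop
endfacet
facet normal -0.548 -0.035 0.836
outer loop
vertex -3.124 2.821 0.67
vertex -2.002 4.59 1.48
vertex -2.879 4.77 0.913
endloop
endfacet
facet normal -0.827 0.171 -0.536
outer loop
vertex -2.879 4.77 0.913
vertex -2.658 2.85 -0.04
vertex -3.124 2.821 0.67
endloop
endfacet
facet normal 0.827 -0.170 0.536
outer loop
vertex -2.247 2.64 1.238
vertex -1.536 4.619 0.77
vertex -2.002 4.59 1.48
endloop
endfacet
facet normal -0.123 -0.985 -0.122
outer loop
vertex -1.781 2.67 0.527
vertex -2.247 2.64 1.238
vertex -2.658 2.85 -0.04
endloop
endfacet
facet normal 0.827 -0.171 0.535
outer loop
vertex -1.781 2.67 0.527
vertex -1.536 4.619 0.77
vertex -2.247 2.64 1.238
endloop
endfacet
facet normal 0.124 0.985 0.121
outer loop
vertex -2.002 4.59 1.48
vertex -1.536 4.619 0.77
vertex -2.879 4.77 0.913
endloop
endfacet
facet normal -0.827 0.170 -0.535
outer loop
vertex -2.413 4.8 0.202
vertex -2.658 2.85 -0.04
vertex -2.879 4.77 0.913
endloop
endfacet
facet normal 0.124 0.985 0.123
outer loop
vertex -2.879 4.77 0.913
vertex -1.536 4.619 0.77
vertex -2.413 4.8 0.202
endloop
endfacet
facet normal 0.548 0.035 -0.836
outer loop
vertex -2.413 4.8 0.202
vertex -1.781 2.67 0.527
vertex -2.658 2.85 -0.04
endloop
endfacet
facet normal 0.548 0.035 -0.835
outer loop
vertex -1.536 4.619 0.77
vertex -1.781 2.67 0.527
vertex -2.413 4.8 0.202
endloop
endfacet
facet normal 0.175 0.469 -0.866
outer loop
vertex 2.181 -1.427 -4.707
vertex 1.621 -1.102 -4.644
vertex 2.213 -0.935 -4.434
endloop
endfacet
facet normal 0.983 -0.134 0.125
outer loop
vertex 2.181 -1.427 -4.707
vertex 2.213 -0.935 -4.434
vertex 1.878 -2.243 -3.2
endloop
endfacet
facet normal 0.983 -0.135 0.124
outer loop
vertex 1.878 -2.243 -3.2
vertex 2.213 -0.935 -4.434
vertex 1.911 -1.75 -2.927
endloop
endfacet
facet normal -0.173 -0.468 0.866
outer loop
vertex 1.878 -2.243 -3.2
vertex 1.911 -1.75 -2.927
vertex 1.319 -1.918 -3.136
endloop
endfacet
facet normal 0.175 0.468 -0.866
outer loop
vertex 2.213 -0.935 -4.434
vertex 1.621 -1.102 -4.644
vertex 1.8 -0.568 -4.319
endloop
endfacet
facet normal 0.659 0.599 0.456
outer loop
vertex 2.213 -0.935 -4.434
vertex 1.8 -0.568 -4.319
vertex 1.911 -1.75 -2.927
endloop
endfacet
facet normal 0.658 0.599 0.456
outer loop
vertex 1.911 -1.75 -2.927
vertex 1.8 -0.568 -4.319
vertex 1.498 -1.384 -2.812
endloop
endfacet
facet normal -0.173 -0.468 0.867
outer loop
vertex 1.911 -1.75 -2.927
vertex 1.498 -1.384 -2.812
vertex 1.319 -1.918 -3.136
endloop
endfacet
facet normal 0.173 0.469 -0.866
outer loop
vertex 1.8 -0.568 -4.319
vertex 1.621 -1.102 -4.644
vertex 1.252 -0.604 -4.448
endloop
endfacet
facet normal -0.162 0.881 0.444
outer loop
vertex 1.8 -0.568 -4.319
vertex 1.252 -0.604 -4.448
vertex 1.498 -1.384 -2.812
endloop
endfacet
facet normal -0.162 0.881 0.444
outer loop
vertex 1.498 -1.384 -2.812
vertex 1.252 -0.604 -4.448
vertex 0.95 -1.42 -2.941
endloop
endfacet
facet normal -0.173 -0.468 0.867
outer loop
vertex 1.498 -1.384 -2.812
vertex 0.95 -1.42 -2.941
vertex 1.319 -1.918 -3.136
endloop
endfacet
facet normal 0.172 0.469 -0.866
outer loop
vertex 1.252 -0.604 -4.448
vertex 1.621 -1.102 -4.644
vertex 0.982 -1.015 -4.724
endloop
endfacet
facet normal -0.861 0.500 0.098
outer loop
vertex 1.252 -0.604 -4.448
vertex 0.982 -1.015 -4.724
vertex 0.95 -1.42 -2.941
endloop
endfacet
facet normal -0.861 0.500 0.098
outer loop
vertex 0.95 -1.42 -2.941
vertex 0.982 -1.015 -4.724
vertex 0.68 -1.831 -3.217
endloop
endfacet
facet normal -0.174 -0.468 0.867
outer loop
vertex 0.95 -1.42 -2.941
vertex 0.68 -1.831 -3.217
vertex 1.319 -1.918 -3.136
endloop
endfacet
facet normal 0.172 0.469 -0.866
outer loop
vertex 0.982 -1.015 -4.724
vertex 1.621 -1.102 -4.644
vertex 1.193 -1.492 -4.94
endloop
endfacet
facet normal -0.911 -0.257 -0.322
outer loop
vertex 0.982 -1.015 -4.724
vertex 1.193 -1.492 -4.94
vertex 0.68 -1.831 -3.217
endloop
endfacet
facet normal -0.911 -0.258 -0.322
outer loop
vertex 0.68 -1.831 -3.217
vertex 1.193 -1.492 -4.94
vertex 0.891 -2.307 -3.433
endloop
endfacet
facet normal -0.174 -0.470 0.866
outer loop
vertex 0.68 -1.831 -3.217
vertex 0.891 -2.307 -3.433
vertex 1.319 -1.918 -3.136
endloop
endfacet
facet normal 0.173 0.468 -0.867
outer loop
vertex 1.193 -1.492 -4.94
vertex 1.621 -1.102 -4.644
vertex 1.727 -1.675 -4.932
endloop
endfacet
facet normal -0.274 -0.822 -0.499
outer loop
vertex 1.193 -1.492 -4.94
vertex 1.727 -1.675 -4.932
vertex 0.891 -2.307 -3.433
endloop
endfacet
facet normal -0.275 -0.822 -0.500
outer loop
vertex 0.891 -2.307 -3.433
vertex 1.727 -1.675 -4.932
vertex 1.424 -2.49 -3.425
endloop
endfacet
facet normal -0.174 -0.469 0.866
outer loop
vertex 0.891 -2.307 -3.433
vertex 1.424 -2.49 -3.425
vertex 1.319 -1.918 -3.136
endloop
endfacet
facet normal 0.174 0.468 -0.867
outer loop
vertex 1.727 -1.675 -4.932
vertex 1.621 -1.102 -4.644
vertex 2.181 -1.427 -4.707
endloop
endfacet
facet normal 0.568 -0.767 -0.300
outer loop
vertex 1.727 -1.675 -4.932
vertex 2.181 -1.427 -4.707
vertex 1.424 -2.49 -3.425
endloop
endfacet
facet normal 0.567 -0.767 -0.301
outer loop
vertex 1.424 -2.49 -3.425
vertex 2.181 -1.427 -4.707
vertex 1.878 -2.243 -3.2
endloop
endfacet
facet normal -0.174 -0.469 0.866
outer loop
vertex 1.424 -2.49 -3.425
vertex 1.878 -2.243 -3.2
vertex 1.319 -1.918 -3.136
endloop
endfacet

endsolid


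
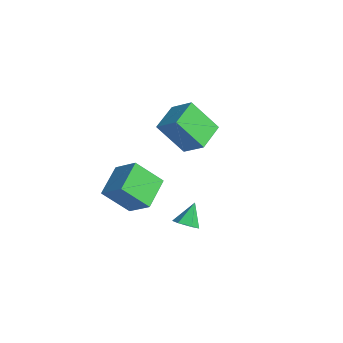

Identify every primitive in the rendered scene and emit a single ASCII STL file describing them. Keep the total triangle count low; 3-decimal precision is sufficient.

solid 
facet normal -0.359 -0.605 0.710
outer loop
vertex 0.577 -3.491 -1.548
vertex -0.27 -2.222 -0.895
vertex -0.517 -3.801 -2.365
endloop
endfacet
facet normal 0.511 -0.765 -0.394
outer loop
vertex 0.09 -2.778 -3.565
vertex 0.577 -3.491 -1.548
vertex -0.517 -3.801 -2.365
endloop
endfacet
facet normal -0.359 -0.605 0.710
outer loop
vertex -0.517 -3.801 -2.365
vertex -0.27 -2.222 -0.895
vertex -1.364 -2.532 -1.712
endloop
endfacet
facet normal -0.781 -0.221 -0.584
outer loop
vertex -1.364 -2.532 -1.712
vertex 0.09 -2.778 -3.565
vertex -0.517 -3.801 -2.365
endloop
endfacet
facet normal 0.781 0.221 0.584
outer loop
vertex 0.577 -3.491 -1.548
vertex 0.337 -1.199 -2.095
vertex -0.27 -2.222 -0.895
endloop
endfacet
facet normal 0.511 -0.765 -0.394
outer loop
vertex 1.184 -2.468 -2.748
vertex 0.577 -3.491 -1.548
vertex 0.09 -2.778 -3.565
endloop
endfacet
facet normal 0.781 0.221 0.584
outer loop
vertex 1.184 -2.468 -2.748
vertex 0.337 -1.199 -2.095
vertex 0.577 -3.491 -1.548
endloop
endfacet
facet normal -0.511 0.765 0.394
outer loop
vertex -0.27 -2.222 -0.895
vertex 0.337 -1.199 -2.095
vertex -1.364 -2.532 -1.712
endloop
endfacet
facet normal -0.781 -0.221 -0.584
outer loop
vertex -0.757 -1.509 -2.912
vertex 0.09 -2.778 -3.565
vertex -1.364 -2.532 -1.712
endloop
endfacet
facet normal -0.511 0.765 0.394
outer loop
vertex -1.364 -2.532 -1.712
vertex 0.337 -1.199 -2.095
vertex -0.757 -1.509 -2.912
endloop
endfacet
facet normal 0.359 0.605 -0.710
outer loop
vertex -0.757 -1.509 -2.912
vertex 1.184 -2.468 -2.748
vertex 0.09 -2.778 -3.565
endloop
endfacet
facet normal 0.359 0.605 -0.710
outer loop
vertex 0.337 -1.199 -2.095
vertex 1.184 -2.468 -2.748
vertex -0.757 -1.509 -2.912
endloop
endfacet
facet normal 0.252 -0.564 -0.786
outer loop
vertex 3.489 -1.533 -3.069
vertex 3.059 -1.913 -2.934
vertex 2.949 -1.459 -3.295
endloop
endfacet
facet normal 0.189 0.973 -0.132
outer loop
vertex 3.489 -1.533 -3.069
vertex 2.949 -1.459 -3.295
vertex 2.761 -1.247 -2.006
endloop
endfacet
facet normal 0.253 -0.564 -0.786
outer loop
vertex 2.949 -1.459 -3.295
vertex 3.059 -1.913 -2.934
vertex 2.519 -1.84 -3.16
endloop
endfacet
facet normal -0.685 0.697 -0.214
outer loop
vertex 2.949 -1.459 -3.295
vertex 2.519 -1.84 -3.16
vertex 2.761 -1.247 -2.006
endloop
endfacet
facet normal 0.252 -0.565 -0.786
outer loop
vertex 2.519 -1.84 -3.16
vertex 3.059 -1.913 -2.934
vertex 2.629 -2.293 -2.799
endloop
endfacet
facet normal -0.972 -0.052 0.231
outer loop
vertex 2.519 -1.84 -3.16
vertex 2.629 -2.293 -2.799
vertex 2.761 -1.247 -2.006
endloop
endfacet
facet normal 0.252 -0.564 -0.786
outer loop
vertex 2.629 -2.293 -2.799
vertex 3.059 -1.913 -2.934
vertex 3.169 -2.367 -2.573
endloop
endfacet
facet normal -0.389 -0.525 0.757
outer loop
vertex 2.629 -2.293 -2.799
vertex 3.169 -2.367 -2.573
vertex 2.761 -1.247 -2.006
endloop
endfacet
facet normal 0.253 -0.564 -0.786
outer loop
vertex 3.169 -2.367 -2.573
vertex 3.059 -1.913 -2.934
vertex 3.599 -1.986 -2.708
endloop
endfacet
facet normal 0.484 -0.249 0.839
outer loop
vertex 3.169 -2.367 -2.573
vertex 3.599 -1.986 -2.708
vertex 2.761 -1.247 -2.006
endloop
endfacet
facet normal 0.252 -0.565 -0.786
outer loop
vertex 3.599 -1.986 -2.708
vertex 3.059 -1.913 -2.934
vertex 3.489 -1.533 -3.069
endloop
endfacet
facet normal 0.771 0.501 0.393
outer loop
vertex 3.599 -1.986 -2.708
vertex 3.489 -1.533 -3.069
vertex 2.761 -1.247 -2.006
endloop
endfacet
facet normal -0.410 -0.472 0.781
outer loop
vertex -1.822 0.894 -0.36
vertex -2.554 2.219 0.056
vertex -2.873 0.552 -1.118
endloop
endfacet
facet normal 0.466 -0.844 -0.265
outer loop
vertex -2.066 1.481 -2.656
vertex -1.822 0.894 -0.36
vertex -2.873 0.552 -1.118
endloop
endfacet
facet normal -0.409 -0.472 0.781
outer loop
vertex -2.873 0.552 -1.118
vertex -2.554 2.219 0.056
vertex -3.605 1.877 -0.701
endloop
endfacet
facet normal -0.784 -0.255 -0.566
outer loop
vertex -3.605 1.877 -0.701
vertex -2.066 1.481 -2.656
vertex -2.873 0.552 -1.118
endloop
endfacet
facet normal 0.784 0.256 0.566
outer loop
vertex -1.822 0.894 -0.36
vertex -1.747 3.148 -1.482
vertex -2.554 2.219 0.056
endloop
endfacet
facet normal 0.466 -0.844 -0.265
outer loop
vertex -1.015 1.823 -1.899
vertex -1.822 0.894 -0.36
vertex -2.066 1.481 -2.656
endloop
endfacet
facet normal 0.784 0.255 0.565
outer loop
vertex -1.015 1.823 -1.899
vertex -1.747 3.148 -1.482
vertex -1.822 0.894 -0.36
endloop
endfacet
facet normal -0.466 0.844 0.265
outer loop
vertex -2.554 2.219 0.056
vertex -1.747 3.148 -1.482
vertex -3.605 1.877 -0.701
endloop
endfacet
facet normal -0.784 -0.256 -0.565
outer loop
vertex -2.798 2.806 -2.24
vertex -2.066 1.481 -2.656
vertex -3.605 1.877 -0.701
endloop
endfacet
facet normal -0.466 0.844 0.265
outer loop
vertex -3.605 1.877 -0.701
vertex -1.747 3.148 -1.482
vertex -2.798 2.806 -2.24
endloop
endfacet
facet normal 0.409 0.471 -0.781
outer loop
vertex -2.798 2.806 -2.24
vertex -1.015 1.823 -1.899
vertex -2.066 1.481 -2.656
endloop
endfacet
facet normal 0.410 0.472 -0.781
outer loop
vertex -1.747 3.148 -1.482
vertex -1.015 1.823 -1.899
vertex -2.798 2.806 -2.24
endloop
endfacet

endsolid


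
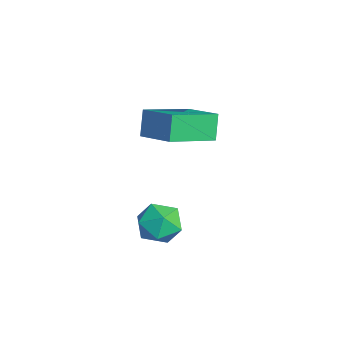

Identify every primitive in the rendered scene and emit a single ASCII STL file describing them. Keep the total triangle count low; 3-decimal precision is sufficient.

solid 
facet normal -0.834 -0.448 -0.323
outer loop
vertex -1.147 0.27 0.7
vertex -1.843 2.134 -0.087
vertex -0.634 0.038 -0.303
endloop
endfacet
facet normal 0.326 -0.871 0.368
outer loop
vertex 0.683 0.746 0.207
vertex -1.147 0.27 0.7
vertex -0.634 0.038 -0.303
endloop
endfacet
facet normal -0.834 -0.448 -0.323
outer loop
vertex -0.634 0.038 -0.303
vertex -1.843 2.134 -0.087
vertex -1.33 1.903 -1.09
endloop
endfacet
facet normal 0.446 -0.202 -0.872
outer loop
vertex -1.33 1.903 -1.09
vertex 0.683 0.746 0.207
vertex -0.634 0.038 -0.303
endloop
endfacet
facet normal -0.446 0.202 0.872
outer loop
vertex -1.147 0.27 0.7
vertex -0.526 2.842 0.423
vertex -1.843 2.134 -0.087
endloop
endfacet
facet normal 0.326 -0.871 0.367
outer loop
vertex 0.17 0.977 1.21
vertex -1.147 0.27 0.7
vertex 0.683 0.746 0.207
endloop
endfacet
facet normal -0.446 0.202 0.872
outer loop
vertex 0.17 0.977 1.21
vertex -0.526 2.842 0.423
vertex -1.147 0.27 0.7
endloop
endfacet
facet normal -0.326 0.871 -0.367
outer loop
vertex -1.843 2.134 -0.087
vertex -0.526 2.842 0.423
vertex -1.33 1.903 -1.09
endloop
endfacet
facet normal 0.446 -0.202 -0.872
outer loop
vertex -0.013 2.61 -0.58
vertex 0.683 0.746 0.207
vertex -1.33 1.903 -1.09
endloop
endfacet
facet normal -0.325 0.871 -0.368
outer loop
vertex -1.33 1.903 -1.09
vertex -0.526 2.842 0.423
vertex -0.013 2.61 -0.58
endloop
endfacet
facet normal 0.834 0.448 0.323
outer loop
vertex -0.013 2.61 -0.58
vertex 0.17 0.977 1.21
vertex 0.683 0.746 0.207
endloop
endfacet
facet normal 0.834 0.448 0.323
outer loop
vertex -0.526 2.842 0.423
vertex 0.17 0.977 1.21
vertex -0.013 2.61 -0.58
endloop
endfacet
facet normal 0.020 0.237 0.971
outer loop
vertex 0.818 1.004 -3.312
vertex 0.543 0.116 -3.09
vertex 1.474 0.324 -3.16
endloop
endfacet
facet normal 0.500 0.618 0.606
outer loop
vertex 0.818 1.004 -3.312
vertex 1.474 0.324 -3.16
vertex 1.585 0.942 -3.882
endloop
endfacet
facet normal 0.154 0.983 0.101
outer loop
vertex 0.818 1.004 -3.312
vertex 1.585 0.942 -3.882
vertex 0.722 1.116 -4.258
endloop
endfacet
facet normal -0.540 0.827 0.153
outer loop
vertex 0.818 1.004 -3.312
vertex 0.722 1.116 -4.258
vertex 0.078 0.605 -3.768
endloop
endfacet
facet normal -0.623 0.366 0.691
outer loop
vertex 0.818 1.004 -3.312
vertex 0.078 0.605 -3.768
vertex 0.543 0.116 -3.09
endloop
endfacet
facet normal 0.945 0.161 0.283
outer loop
vertex 1.585 0.942 -3.882
vertex 1.474 0.324 -3.16
vertex 1.782 0.015 -4.012
endloop
endfacet
facet normal 0.167 -0.455 0.875
outer loop
vertex 1.474 0.324 -3.16
vertex 0.543 0.116 -3.09
vertex 1.138 -0.496 -3.522
endloop
endfacet
facet normal -0.873 -0.245 0.422
outer loop
vertex 0.543 0.116 -3.09
vertex 0.078 0.605 -3.768
vertex 0.275 -0.322 -3.898
endloop
endfacet
facet normal -0.740 0.501 -0.449
outer loop
vertex 0.078 0.605 -3.768
vertex 0.722 1.116 -4.258
vertex 0.386 0.296 -4.62
endloop
endfacet
facet normal 0.385 0.752 -0.535
outer loop
vertex 0.722 1.116 -4.258
vertex 1.585 0.942 -3.882
vertex 1.317 0.504 -4.69
endloop
endfacet
facet normal 0.540 -0.827 -0.153
outer loop
vertex 1.042 -0.384 -4.468
vertex 1.782 0.015 -4.012
vertex 1.138 -0.496 -3.522
endloop
endfacet
facet normal -0.154 -0.983 -0.101
outer loop
vertex 1.042 -0.384 -4.468
vertex 1.138 -0.496 -3.522
vertex 0.275 -0.322 -3.898
endloop
endfacet
facet normal -0.500 -0.618 -0.606
outer loop
vertex 1.042 -0.384 -4.468
vertex 0.275 -0.322 -3.898
vertex 0.386 0.296 -4.62
endloop
endfacet
facet normal -0.020 -0.237 -0.971
outer loop
vertex 1.042 -0.384 -4.468
vertex 0.386 0.296 -4.62
vertex 1.317 0.504 -4.69
endloop
endfacet
facet normal 0.623 -0.366 -0.691
outer loop
vertex 1.042 -0.384 -4.468
vertex 1.317 0.504 -4.69
vertex 1.782 0.015 -4.012
endloop
endfacet
facet normal 0.740 -0.501 0.449
outer loop
vertex 1.138 -0.496 -3.522
vertex 1.782 0.015 -4.012
vertex 1.474 0.324 -3.16
endloop
endfacet
facet normal -0.385 -0.752 0.535
outer loop
vertex 0.275 -0.322 -3.898
vertex 1.138 -0.496 -3.522
vertex 0.543 0.116 -3.09
endloop
endfacet
facet normal -0.945 -0.161 -0.283
outer loop
vertex 0.386 0.296 -4.62
vertex 0.275 -0.322 -3.898
vertex 0.078 0.605 -3.768
endloop
endfacet
facet normal -0.167 0.455 -0.875
outer loop
vertex 1.317 0.504 -4.69
vertex 0.386 0.296 -4.62
vertex 0.722 1.116 -4.258
endloop
endfacet
facet normal 0.873 0.245 -0.422
outer loop
vertex 1.782 0.015 -4.012
vertex 1.317 0.504 -4.69
vertex 1.585 0.942 -3.882
endloop
endfacet

endsolid


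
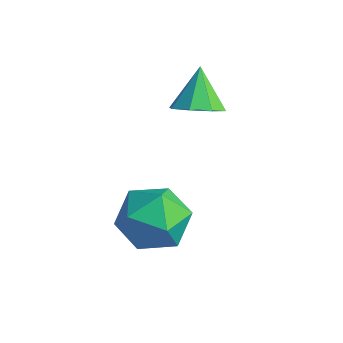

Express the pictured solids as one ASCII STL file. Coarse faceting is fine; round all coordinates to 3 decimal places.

solid 
facet normal -0.975 -0.220 -0.021
outer loop
vertex -1.508 0.68 -3.354
vertex -1.254 -0.459 -3.198
vertex -1.432 0.238 -2.265
endloop
endfacet
facet normal -0.868 0.436 0.237
outer loop
vertex -1.508 0.68 -3.354
vertex -1.432 0.238 -2.265
vertex -0.968 1.294 -2.506
endloop
endfacet
facet normal -0.521 0.814 -0.257
outer loop
vertex -1.508 0.68 -3.354
vertex -0.968 1.294 -2.506
vertex -0.504 1.249 -3.587
endloop
endfacet
facet normal -0.413 0.392 -0.822
outer loop
vertex -1.508 0.68 -3.354
vertex -0.504 1.249 -3.587
vertex -0.68 0.166 -4.015
endloop
endfacet
facet normal -0.694 -0.247 -0.677
outer loop
vertex -1.508 0.68 -3.354
vertex -0.68 0.166 -4.015
vertex -1.254 -0.459 -3.198
endloop
endfacet
facet normal -0.446 0.381 0.810
outer loop
vertex -0.968 1.294 -2.506
vertex -1.432 0.238 -2.265
vertex -0.38 0.534 -1.825
endloop
endfacet
facet normal -0.618 -0.682 0.391
outer loop
vertex -1.432 0.238 -2.265
vertex -1.254 -0.459 -3.198
vertex -0.556 -0.549 -2.253
endloop
endfacet
facet normal -0.163 -0.725 -0.669
outer loop
vertex -1.254 -0.459 -3.198
vertex -0.68 0.166 -4.015
vertex -0.092 -0.594 -3.334
endloop
endfacet
facet normal 0.291 0.310 -0.905
outer loop
vertex -0.68 0.166 -4.015
vertex -0.504 1.249 -3.587
vertex 0.372 0.462 -3.575
endloop
endfacet
facet normal 0.116 0.993 0.009
outer loop
vertex -0.504 1.249 -3.587
vertex -0.968 1.294 -2.506
vertex 0.194 1.159 -2.642
endloop
endfacet
facet normal 0.413 -0.392 0.822
outer loop
vertex 0.448 0.02 -2.486
vertex -0.38 0.534 -1.825
vertex -0.556 -0.549 -2.253
endloop
endfacet
facet normal 0.521 -0.814 0.257
outer loop
vertex 0.448 0.02 -2.486
vertex -0.556 -0.549 -2.253
vertex -0.092 -0.594 -3.334
endloop
endfacet
facet normal 0.868 -0.436 -0.237
outer loop
vertex 0.448 0.02 -2.486
vertex -0.092 -0.594 -3.334
vertex 0.372 0.462 -3.575
endloop
endfacet
facet normal 0.975 0.220 0.021
outer loop
vertex 0.448 0.02 -2.486
vertex 0.372 0.462 -3.575
vertex 0.194 1.159 -2.642
endloop
endfacet
facet normal 0.694 0.247 0.677
outer loop
vertex 0.448 0.02 -2.486
vertex 0.194 1.159 -2.642
vertex -0.38 0.534 -1.825
endloop
endfacet
facet normal -0.291 -0.310 0.905
outer loop
vertex -0.556 -0.549 -2.253
vertex -0.38 0.534 -1.825
vertex -1.432 0.238 -2.265
endloop
endfacet
facet normal -0.116 -0.993 -0.009
outer loop
vertex -0.092 -0.594 -3.334
vertex -0.556 -0.549 -2.253
vertex -1.254 -0.459 -3.198
endloop
endfacet
facet normal 0.446 -0.381 -0.810
outer loop
vertex 0.372 0.462 -3.575
vertex -0.092 -0.594 -3.334
vertex -0.68 0.166 -4.015
endloop
endfacet
facet normal 0.618 0.682 -0.391
outer loop
vertex 0.194 1.159 -2.642
vertex 0.372 0.462 -3.575
vertex -0.504 1.249 -3.587
endloop
endfacet
facet normal 0.163 0.725 0.669
outer loop
vertex -0.38 0.534 -1.825
vertex 0.194 1.159 -2.642
vertex -0.968 1.294 -2.506
endloop
endfacet
facet normal 0.446 -0.461 -0.767
outer loop
vertex -1.008 3.46 -0.341
vertex -1.686 2.995 -0.456
vertex -1.421 3.728 -0.742
endloop
endfacet
facet normal 0.335 0.906 0.260
outer loop
vertex -1.008 3.46 -0.341
vertex -1.421 3.728 -0.742
vertex -2.334 3.665 0.656
endloop
endfacet
facet normal 0.447 -0.461 -0.767
outer loop
vertex -1.421 3.728 -0.742
vertex -1.686 2.995 -0.456
vertex -1.989 3.566 -0.976
endloop
endfacet
facet normal -0.231 0.967 -0.108
outer loop
vertex -1.421 3.728 -0.742
vertex -1.989 3.566 -0.976
vertex -2.334 3.665 0.656
endloop
endfacet
facet normal 0.446 -0.462 -0.767
outer loop
vertex -1.989 3.566 -0.976
vertex -1.686 2.995 -0.456
vertex -2.38 3.07 -0.905
endloop
endfacet
facet normal -0.783 0.588 -0.201
outer loop
vertex -1.989 3.566 -0.976
vertex -2.38 3.07 -0.905
vertex -2.334 3.665 0.656
endloop
endfacet
facet normal 0.446 -0.461 -0.767
outer loop
vertex -2.38 3.07 -0.905
vertex -1.686 2.995 -0.456
vertex -2.364 2.53 -0.571
endloop
endfacet
facet normal -0.999 -0.009 0.033
outer loop
vertex -2.38 3.07 -0.905
vertex -2.364 2.53 -0.571
vertex -2.334 3.665 0.656
endloop
endfacet
facet normal 0.447 -0.462 -0.766
outer loop
vertex -2.364 2.53 -0.571
vertex -1.686 2.995 -0.456
vertex -1.951 2.263 -0.169
endloop
endfacet
facet normal -0.752 -0.475 0.457
outer loop
vertex -2.364 2.53 -0.571
vertex -1.951 2.263 -0.169
vertex -2.334 3.665 0.656
endloop
endfacet
facet normal 0.447 -0.462 -0.766
outer loop
vertex -1.951 2.263 -0.169
vertex -1.686 2.995 -0.456
vertex -1.383 2.424 0.065
endloop
endfacet
facet normal -0.187 -0.536 0.823
outer loop
vertex -1.951 2.263 -0.169
vertex -1.383 2.424 0.065
vertex -2.334 3.665 0.656
endloop
endfacet
facet normal 0.447 -0.462 -0.766
outer loop
vertex -1.383 2.424 0.065
vertex -1.686 2.995 -0.456
vertex -0.992 2.92 -0.006
endloop
endfacet
facet normal 0.366 -0.157 0.917
outer loop
vertex -1.383 2.424 0.065
vertex -0.992 2.92 -0.006
vertex -2.334 3.665 0.656
endloop
endfacet
facet normal 0.447 -0.462 -0.766
outer loop
vertex -0.992 2.92 -0.006
vertex -1.686 2.995 -0.456
vertex -1.008 3.46 -0.341
endloop
endfacet
facet normal 0.582 0.441 0.683
outer loop
vertex -0.992 2.92 -0.006
vertex -1.008 3.46 -0.341
vertex -2.334 3.665 0.656
endloop
endfacet

endsolid


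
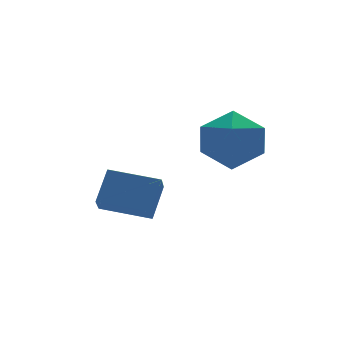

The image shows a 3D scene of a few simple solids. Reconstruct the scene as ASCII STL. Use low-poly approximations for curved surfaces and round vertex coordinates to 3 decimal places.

solid 
facet normal -0.172 0.877 -0.449
outer loop
vertex 2.262 1.21 1.183
vertex 1.115 1.109 1.426
vertex 1.834 1.642 2.191
endloop
endfacet
facet normal 0.482 0.861 -0.164
outer loop
vertex 2.262 1.21 1.183
vertex 1.834 1.642 2.191
vertex 2.861 1.066 2.187
endloop
endfacet
facet normal 0.835 0.312 -0.453
outer loop
vertex 2.262 1.21 1.183
vertex 2.861 1.066 2.187
vertex 2.777 0.177 1.42
endloop
endfacet
facet normal 0.399 -0.011 -0.917
outer loop
vertex 2.262 1.21 1.183
vertex 2.777 0.177 1.42
vertex 1.697 0.203 0.949
endloop
endfacet
facet normal -0.223 0.338 -0.914
outer loop
vertex 2.262 1.21 1.183
vertex 1.697 0.203 0.949
vertex 1.115 1.109 1.426
endloop
endfacet
facet normal 0.415 0.736 0.535
outer loop
vertex 2.861 1.066 2.187
vertex 1.834 1.642 2.191
vertex 2.083 0.877 3.051
endloop
endfacet
facet normal -0.643 0.762 0.074
outer loop
vertex 1.834 1.642 2.191
vertex 1.115 1.109 1.426
vertex 1.003 0.903 2.58
endloop
endfacet
facet normal -0.727 -0.110 -0.678
outer loop
vertex 1.115 1.109 1.426
vertex 1.697 0.203 0.949
vertex 0.919 0.014 1.813
endloop
endfacet
facet normal 0.281 -0.675 -0.682
outer loop
vertex 1.697 0.203 0.949
vertex 2.777 0.177 1.42
vertex 1.946 -0.562 1.809
endloop
endfacet
facet normal 0.986 -0.152 0.069
outer loop
vertex 2.777 0.177 1.42
vertex 2.861 1.066 2.187
vertex 2.665 -0.029 2.574
endloop
endfacet
facet normal -0.399 0.011 0.917
outer loop
vertex 1.518 -0.13 2.817
vertex 2.083 0.877 3.051
vertex 1.003 0.903 2.58
endloop
endfacet
facet normal -0.835 -0.312 0.453
outer loop
vertex 1.518 -0.13 2.817
vertex 1.003 0.903 2.58
vertex 0.919 0.014 1.813
endloop
endfacet
facet normal -0.482 -0.861 0.164
outer loop
vertex 1.518 -0.13 2.817
vertex 0.919 0.014 1.813
vertex 1.946 -0.562 1.809
endloop
endfacet
facet normal 0.172 -0.877 0.449
outer loop
vertex 1.518 -0.13 2.817
vertex 1.946 -0.562 1.809
vertex 2.665 -0.029 2.574
endloop
endfacet
facet normal 0.223 -0.338 0.914
outer loop
vertex 1.518 -0.13 2.817
vertex 2.665 -0.029 2.574
vertex 2.083 0.877 3.051
endloop
endfacet
facet normal -0.281 0.675 0.682
outer loop
vertex 1.003 0.903 2.58
vertex 2.083 0.877 3.051
vertex 1.834 1.642 2.191
endloop
endfacet
facet normal -0.986 0.152 -0.069
outer loop
vertex 0.919 0.014 1.813
vertex 1.003 0.903 2.58
vertex 1.115 1.109 1.426
endloop
endfacet
facet normal -0.415 -0.736 -0.535
outer loop
vertex 1.946 -0.562 1.809
vertex 0.919 0.014 1.813
vertex 1.697 0.203 0.949
endloop
endfacet
facet normal 0.643 -0.762 -0.074
outer loop
vertex 2.665 -0.029 2.574
vertex 1.946 -0.562 1.809
vertex 2.777 0.177 1.42
endloop
endfacet
facet normal 0.727 0.110 0.678
outer loop
vertex 2.083 0.877 3.051
vertex 2.665 -0.029 2.574
vertex 2.861 1.066 2.187
endloop
endfacet
facet normal -0.776 0.612 0.152
outer loop
vertex -1.441 3.159 -1.08
vertex -0.753 3.787 -0.102
vertex -1.057 3.818 -1.773
endloop
endfacet
facet normal -0.509 -0.465 -0.724
outer loop
vertex 0.293 2.753 -2.038
vertex -1.441 3.159 -1.08
vertex -1.057 3.818 -1.773
endloop
endfacet
facet normal -0.776 0.611 0.153
outer loop
vertex -1.057 3.818 -1.773
vertex -0.753 3.787 -0.102
vertex -0.37 4.446 -0.794
endloop
endfacet
facet normal 0.373 0.640 -0.672
outer loop
vertex -0.37 4.446 -0.794
vertex 0.293 2.753 -2.038
vertex -1.057 3.818 -1.773
endloop
endfacet
facet normal -0.372 -0.639 0.673
outer loop
vertex -1.441 3.159 -1.08
vertex 0.597 2.722 -0.367
vertex -0.753 3.787 -0.102
endloop
endfacet
facet normal -0.509 -0.465 -0.724
outer loop
vertex -0.09 2.094 -1.346
vertex -1.441 3.159 -1.08
vertex 0.293 2.753 -2.038
endloop
endfacet
facet normal -0.372 -0.640 0.672
outer loop
vertex -0.09 2.094 -1.346
vertex 0.597 2.722 -0.367
vertex -1.441 3.159 -1.08
endloop
endfacet
facet normal 0.509 0.465 0.724
outer loop
vertex -0.753 3.787 -0.102
vertex 0.597 2.722 -0.367
vertex -0.37 4.446 -0.794
endloop
endfacet
facet normal 0.372 0.640 -0.673
outer loop
vertex 0.981 3.381 -1.06
vertex 0.293 2.753 -2.038
vertex -0.37 4.446 -0.794
endloop
endfacet
facet normal 0.509 0.465 0.724
outer loop
vertex -0.37 4.446 -0.794
vertex 0.597 2.722 -0.367
vertex 0.981 3.381 -1.06
endloop
endfacet
facet normal 0.776 -0.612 -0.153
outer loop
vertex 0.981 3.381 -1.06
vertex -0.09 2.094 -1.346
vertex 0.293 2.753 -2.038
endloop
endfacet
facet normal 0.776 -0.612 -0.152
outer loop
vertex 0.597 2.722 -0.367
vertex -0.09 2.094 -1.346
vertex 0.981 3.381 -1.06
endloop
endfacet

endsolid


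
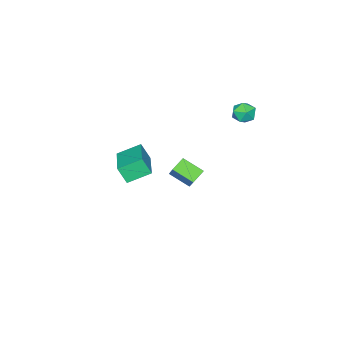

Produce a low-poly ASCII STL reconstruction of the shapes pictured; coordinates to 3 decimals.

solid 
facet normal -0.740 -0.632 -0.232
outer loop
vertex 2.955 -4.365 1.831
vertex 2.136 -3.6 2.361
vertex 2.834 -3.919 1.001
endloop
endfacet
facet normal 0.661 -0.617 -0.428
outer loop
vertex 4.424 -2.56 1.499
vertex 2.955 -4.365 1.831
vertex 2.834 -3.919 1.001
endloop
endfacet
facet normal -0.740 -0.632 -0.232
outer loop
vertex 2.834 -3.919 1.001
vertex 2.136 -3.6 2.361
vertex 2.015 -3.154 1.531
endloop
endfacet
facet normal -0.127 0.469 -0.874
outer loop
vertex 2.015 -3.154 1.531
vertex 4.424 -2.56 1.499
vertex 2.834 -3.919 1.001
endloop
endfacet
facet normal 0.127 -0.469 0.874
outer loop
vertex 2.955 -4.365 1.831
vertex 3.726 -2.241 2.859
vertex 2.136 -3.6 2.361
endloop
endfacet
facet normal 0.661 -0.617 -0.428
outer loop
vertex 4.545 -3.006 2.329
vertex 2.955 -4.365 1.831
vertex 4.424 -2.56 1.499
endloop
endfacet
facet normal 0.127 -0.469 0.874
outer loop
vertex 4.545 -3.006 2.329
vertex 3.726 -2.241 2.859
vertex 2.955 -4.365 1.831
endloop
endfacet
facet normal -0.661 0.617 0.428
outer loop
vertex 2.136 -3.6 2.361
vertex 3.726 -2.241 2.859
vertex 2.015 -3.154 1.531
endloop
endfacet
facet normal -0.127 0.469 -0.874
outer loop
vertex 3.605 -1.795 2.029
vertex 4.424 -2.56 1.499
vertex 2.015 -3.154 1.531
endloop
endfacet
facet normal -0.661 0.617 0.428
outer loop
vertex 2.015 -3.154 1.531
vertex 3.726 -2.241 2.859
vertex 3.605 -1.795 2.029
endloop
endfacet
facet normal 0.740 0.632 0.232
outer loop
vertex 3.605 -1.795 2.029
vertex 4.545 -3.006 2.329
vertex 4.424 -2.56 1.499
endloop
endfacet
facet normal 0.740 0.632 0.232
outer loop
vertex 3.726 -2.241 2.859
vertex 4.545 -3.006 2.329
vertex 3.605 -1.795 2.029
endloop
endfacet
facet normal 0.010 0.496 0.868
outer loop
vertex -3.01 -0.872 3.219
vertex -2.706 -1.395 3.514
vertex -2.338 -0.907 3.231
endloop
endfacet
facet normal 0.044 0.947 0.318
outer loop
vertex -3.01 -0.872 3.219
vertex -2.338 -0.907 3.231
vertex -2.655 -0.705 2.673
endloop
endfacet
facet normal -0.533 0.842 -0.089
outer loop
vertex -3.01 -0.872 3.219
vertex -2.655 -0.705 2.673
vertex -3.218 -1.068 2.61
endloop
endfacet
facet normal -0.922 0.324 0.211
outer loop
vertex -3.01 -0.872 3.219
vertex -3.218 -1.068 2.61
vertex -3.249 -1.495 3.13
endloop
endfacet
facet normal -0.587 0.111 0.802
outer loop
vertex -3.01 -0.872 3.219
vertex -3.249 -1.495 3.13
vertex -2.706 -1.395 3.514
endloop
endfacet
facet normal 0.620 0.781 -0.070
outer loop
vertex -2.655 -0.705 2.673
vertex -2.338 -0.907 3.231
vertex -2.131 -1.125 2.63
endloop
endfacet
facet normal 0.565 0.051 0.823
outer loop
vertex -2.338 -0.907 3.231
vertex -2.706 -1.395 3.514
vertex -2.162 -1.552 3.15
endloop
endfacet
facet normal -0.400 -0.573 0.715
outer loop
vertex -2.706 -1.395 3.514
vertex -3.249 -1.495 3.13
vertex -2.725 -1.915 3.087
endloop
endfacet
facet normal -0.943 -0.227 -0.243
outer loop
vertex -3.249 -1.495 3.13
vertex -3.218 -1.068 2.61
vertex -3.042 -1.713 2.529
endloop
endfacet
facet normal -0.312 0.610 -0.729
outer loop
vertex -3.218 -1.068 2.61
vertex -2.655 -0.705 2.673
vertex -2.674 -1.225 2.246
endloop
endfacet
facet normal 0.922 -0.324 -0.211
outer loop
vertex -2.37 -1.748 2.541
vertex -2.131 -1.125 2.63
vertex -2.162 -1.552 3.15
endloop
endfacet
facet normal 0.533 -0.842 0.089
outer loop
vertex -2.37 -1.748 2.541
vertex -2.162 -1.552 3.15
vertex -2.725 -1.915 3.087
endloop
endfacet
facet normal -0.044 -0.947 -0.318
outer loop
vertex -2.37 -1.748 2.541
vertex -2.725 -1.915 3.087
vertex -3.042 -1.713 2.529
endloop
endfacet
facet normal -0.010 -0.496 -0.868
outer loop
vertex -2.37 -1.748 2.541
vertex -3.042 -1.713 2.529
vertex -2.674 -1.225 2.246
endloop
endfacet
facet normal 0.587 -0.111 -0.802
outer loop
vertex -2.37 -1.748 2.541
vertex -2.674 -1.225 2.246
vertex -2.131 -1.125 2.63
endloop
endfacet
facet normal 0.943 0.227 0.243
outer loop
vertex -2.162 -1.552 3.15
vertex -2.131 -1.125 2.63
vertex -2.338 -0.907 3.231
endloop
endfacet
facet normal 0.312 -0.610 0.729
outer loop
vertex -2.725 -1.915 3.087
vertex -2.162 -1.552 3.15
vertex -2.706 -1.395 3.514
endloop
endfacet
facet normal -0.620 -0.781 0.070
outer loop
vertex -3.042 -1.713 2.529
vertex -2.725 -1.915 3.087
vertex -3.249 -1.495 3.13
endloop
endfacet
facet normal -0.565 -0.051 -0.823
outer loop
vertex -2.674 -1.225 2.246
vertex -3.042 -1.713 2.529
vertex -3.218 -1.068 2.61
endloop
endfacet
facet normal 0.400 0.573 -0.715
outer loop
vertex -2.131 -1.125 2.63
vertex -2.674 -1.225 2.246
vertex -2.655 -0.705 2.673
endloop
endfacet
facet normal -0.457 -0.511 -0.728
outer loop
vertex -2.125 -4.688 -1.885
vertex -2.371 -3.626 -2.476
vertex -1.388 -4.75 -2.304
endloop
endfacet
facet normal 0.199 -0.856 0.477
outer loop
vertex -0.749 -4.034 -1.284
vertex -2.125 -4.688 -1.885
vertex -1.388 -4.75 -2.304
endloop
endfacet
facet normal -0.457 -0.511 -0.728
outer loop
vertex -1.388 -4.75 -2.304
vertex -2.371 -3.626 -2.476
vertex -1.634 -3.688 -2.895
endloop
endfacet
facet normal 0.867 -0.073 -0.492
outer loop
vertex -1.634 -3.688 -2.895
vertex -0.749 -4.034 -1.284
vertex -1.388 -4.75 -2.304
endloop
endfacet
facet normal -0.867 0.073 0.492
outer loop
vertex -2.125 -4.688 -1.885
vertex -1.732 -2.91 -1.456
vertex -2.371 -3.626 -2.476
endloop
endfacet
facet normal 0.199 -0.856 0.477
outer loop
vertex -1.486 -3.972 -0.865
vertex -2.125 -4.688 -1.885
vertex -0.749 -4.034 -1.284
endloop
endfacet
facet normal -0.867 0.073 0.492
outer loop
vertex -1.486 -3.972 -0.865
vertex -1.732 -2.91 -1.456
vertex -2.125 -4.688 -1.885
endloop
endfacet
facet normal -0.199 0.856 -0.477
outer loop
vertex -2.371 -3.626 -2.476
vertex -1.732 -2.91 -1.456
vertex -1.634 -3.688 -2.895
endloop
endfacet
facet normal 0.867 -0.073 -0.492
outer loop
vertex -0.995 -2.972 -1.875
vertex -0.749 -4.034 -1.284
vertex -1.634 -3.688 -2.895
endloop
endfacet
facet normal -0.199 0.856 -0.477
outer loop
vertex -1.634 -3.688 -2.895
vertex -1.732 -2.91 -1.456
vertex -0.995 -2.972 -1.875
endloop
endfacet
facet normal 0.457 0.511 0.728
outer loop
vertex -0.995 -2.972 -1.875
vertex -1.486 -3.972 -0.865
vertex -0.749 -4.034 -1.284
endloop
endfacet
facet normal 0.457 0.511 0.728
outer loop
vertex -1.732 -2.91 -1.456
vertex -1.486 -3.972 -0.865
vertex -0.995 -2.972 -1.875
endloop
endfacet

endsolid
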